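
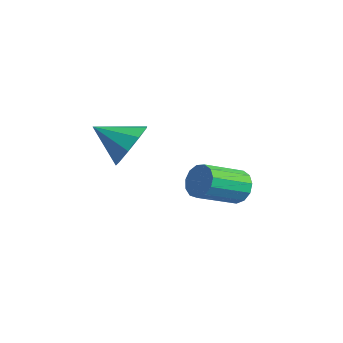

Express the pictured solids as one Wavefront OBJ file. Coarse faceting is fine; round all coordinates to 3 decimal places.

v 2.773 2.843 -1.365
v 3.038 3.166 -0.742
v 3.372 1.56 -0.052
v 3.107 1.237 -0.675
v 2.624 3.107 -0.679
v 2.959 1.501 0.011
v 2.258 2.964 -0.833
v 2.592 1.358 -0.143
v 2.055 2.783 -1.157
v 2.389 1.177 -0.467
v 2.08 2.621 -1.546
v 2.414 1.015 -0.856
v 2.325 2.529 -1.878
v 2.659 0.923 -1.188
v 2.712 2.537 -2.047
v 3.046 0.931 -1.357
v 3.119 2.643 -2
v 3.453 1.036 -1.31
v 3.415 2.811 -1.751
v 3.75 1.205 -1.061
v 3.508 2.99 -1.379
v 3.843 1.384 -0.689
v 3.367 3.122 -1.003
v 3.702 1.516 -0.313
v 3.687 -1.394 1.63
v 4.573 -1.832 1.784
v 2.993 -2.526 2.41
v 4.436 -1.397 2.293
v 3.948 -0.96 2.493
v 3.339 -0.727 2.289
v 2.892 -0.806 1.776
v 2.818 -1.16 1.196
v 3.15 -1.623 0.819
v 3.734 -1.98 0.821
v 4.296 -2.062 1.202
f 2 1 5
f 2 5 3
f 3 5 6
f 3 6 4
f 5 1 7
f 5 7 6
f 6 7 8
f 6 8 4
f 7 1 9
f 7 9 8
f 8 9 10
f 8 10 4
f 9 1 11
f 9 11 10
f 10 11 12
f 10 12 4
f 11 1 13
f 11 13 12
f 12 13 14
f 12 14 4
f 13 1 15
f 13 15 14
f 14 15 16
f 14 16 4
f 15 1 17
f 15 17 16
f 16 17 18
f 16 18 4
f 17 1 19
f 17 19 18
f 18 19 20
f 18 20 4
f 19 1 21
f 19 21 20
f 20 21 22
f 20 22 4
f 21 1 23
f 21 23 22
f 22 23 24
f 22 24 4
f 23 1 2
f 23 2 24
f 24 2 3
f 24 3 4
f 26 25 28
f 26 28 27
f 28 25 29
f 28 29 27
f 29 25 30
f 29 30 27
f 30 25 31
f 30 31 27
f 31 25 32
f 31 32 27
f 32 25 33
f 32 33 27
f 33 25 34
f 33 34 27
f 34 25 35
f 34 35 27
f 35 25 26
f 35 26 27



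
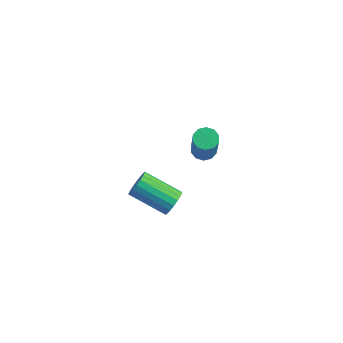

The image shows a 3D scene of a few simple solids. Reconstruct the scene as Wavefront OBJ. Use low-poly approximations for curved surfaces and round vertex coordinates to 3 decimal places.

v 1.874 2.202 -2.301
v 2.176 2.073 -1.763
v 0.607 1.588 -1.001
v 0.306 1.718 -1.539
v 2.107 2.343 -1.733
v 0.539 1.858 -0.971
v 1.992 2.585 -1.815
v 0.424 2.1 -1.053
v 1.854 2.752 -1.993
v 0.286 2.267 -1.231
v 1.72 2.809 -2.233
v 0.151 2.325 -1.47
v 1.616 2.747 -2.486
v 0.048 2.262 -1.723
v 1.564 2.576 -2.702
v -0.005 2.092 -1.94
v 1.573 2.332 -2.839
v 0.004 1.847 -2.077
v 1.641 2.062 -2.869
v 0.073 1.577 -2.107
v 1.756 1.82 -2.787
v 0.188 1.335 -2.025
v 1.894 1.653 -2.609
v 0.326 1.168 -1.847
v 2.029 1.595 -2.37
v 0.46 1.111 -1.607
v 2.132 1.658 -2.117
v 0.564 1.173 -1.354
v 2.185 1.828 -1.9
v 0.616 1.344 -1.138
v 3.062 2.63 1.972
v 3.536 2.517 1.764
v 4.113 1.897 3.421
v 3.638 2.01 3.628
v 3.546 2.824 1.876
v 4.122 2.205 3.533
v 3.37 3.058 2.025
v 3.946 2.438 3.681
v 3.077 3.128 2.153
v 3.653 2.508 3.809
v 2.778 3.007 2.212
v 3.354 2.388 3.868
v 2.587 2.743 2.179
v 3.164 2.123 3.836
v 2.578 2.435 2.067
v 3.154 1.816 3.724
v 2.754 2.202 1.919
v 3.33 1.582 3.575
v 3.047 2.132 1.791
v 3.623 1.512 3.447
v 3.346 2.252 1.732
v 3.922 1.633 3.388
f 2 1 5
f 2 5 3
f 3 5 6
f 3 6 4
f 5 1 7
f 5 7 6
f 6 7 8
f 6 8 4
f 7 1 9
f 7 9 8
f 8 9 10
f 8 10 4
f 9 1 11
f 9 11 10
f 10 11 12
f 10 12 4
f 11 1 13
f 11 13 12
f 12 13 14
f 12 14 4
f 13 1 15
f 13 15 14
f 14 15 16
f 14 16 4
f 15 1 17
f 15 17 16
f 16 17 18
f 16 18 4
f 17 1 19
f 17 19 18
f 18 19 20
f 18 20 4
f 19 1 21
f 19 21 20
f 20 21 22
f 20 22 4
f 21 1 23
f 21 23 22
f 22 23 24
f 22 24 4
f 23 1 25
f 23 25 24
f 24 25 26
f 24 26 4
f 25 1 27
f 25 27 26
f 26 27 28
f 26 28 4
f 27 1 29
f 27 29 28
f 28 29 30
f 28 30 4
f 29 1 2
f 29 2 30
f 30 2 3
f 30 3 4
f 32 31 35
f 32 35 33
f 33 35 36
f 33 36 34
f 35 31 37
f 35 37 36
f 36 37 38
f 36 38 34
f 37 31 39
f 37 39 38
f 38 39 40
f 38 40 34
f 39 31 41
f 39 41 40
f 40 41 42
f 40 42 34
f 41 31 43
f 41 43 42
f 42 43 44
f 42 44 34
f 43 31 45
f 43 45 44
f 44 45 46
f 44 46 34
f 45 31 47
f 45 47 46
f 46 47 48
f 46 48 34
f 47 31 49
f 47 49 48
f 48 49 50
f 48 50 34
f 49 31 51
f 49 51 50
f 50 51 52
f 50 52 34
f 51 31 32
f 51 32 52
f 52 32 33
f 52 33 34



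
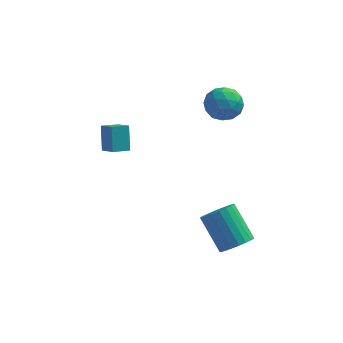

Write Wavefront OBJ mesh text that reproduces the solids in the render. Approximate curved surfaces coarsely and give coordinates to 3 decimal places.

v 0.829 4.089 4.051
v 1.686 4.584 4.185
v 1.594 3.016 3.115
v 2.451 3.511 3.249
v 2.037 3.016 4.011
v 1.564 3.679 4.589
v 1.716 3.921 2.711
v 1.243 4.584 3.289
v 2.234 4.48 3.356
v 2.433 3.921 4.16
v 0.847 3.679 3.14
v 1.046 3.12 3.944
v 1.19 4.43 4.2
v 2.09 3.17 3.1
v 1.846 2.878 3.548
v 2.35 3.169 3.626
v 1.118 3.898 4.438
v 1.622 4.19 4.516
v 1.829 3.268 4.414
v 1.658 3.41 2.784
v 2.162 3.702 2.862
v 0.93 4.431 3.674
v 1.434 4.722 3.752
v 1.451 4.332 2.886
v 2.016 4.661 3.792
v 2.466 4.03 3.242
v 2.034 4.271 2.925
v 1.756 4.661 3.265
v 2.133 4.332 4.264
v 2.583 3.701 3.714
v 2.339 3.41 4.162
v 2.061 3.8 4.502
v 2.455 4.271 3.777
v 0.697 3.899 3.586
v 1.147 3.268 3.036
v 1.219 3.8 2.798
v 0.941 4.19 3.138
v 0.814 3.57 4.058
v 1.264 2.939 3.508
v 1.524 2.939 4.035
v 1.246 3.329 4.375
v 0.825 3.329 3.523
v -3.941 2.631 0.798
v -4.069 3.421 1.935
v -3.188 3.085 0.567
v -3.316 3.875 1.704
v -3.344 1.925 1.356
v -3.472 2.715 2.493
v -2.591 2.379 1.125
v -2.719 3.169 2.262
v 2.685 -2.209 -1.178
v 3.101 -2.626 -0.551
v 2.131 -1.528 0.824
v 1.715 -1.111 0.198
v 3.32 -2.352 -0.616
v 2.35 -1.253 0.76
v 3.43 -2.052 -0.778
v 2.46 -0.954 0.598
v 3.411 -1.78 -1.009
v 2.441 -0.681 0.367
v 3.266 -1.582 -1.269
v 2.296 -0.483 0.107
v 3.021 -1.492 -1.514
v 2.051 -0.394 -0.138
v 2.718 -1.527 -1.7
v 1.748 -0.428 -0.324
v 2.409 -1.679 -1.796
v 1.439 -0.581 -0.42
v 2.148 -1.923 -1.785
v 1.178 -0.825 -0.409
v 1.979 -2.217 -1.669
v 1.009 -1.118 -0.294
v 1.933 -2.509 -1.469
v 0.963 -1.411 -0.093
v 2.017 -2.749 -1.218
v 1.047 -1.651 0.158
v 2.216 -2.896 -0.96
v 1.246 -1.798 0.416
v 2.497 -2.925 -0.739
v 1.527 -1.826 0.636
v 2.81 -2.829 -0.595
v 1.84 -1.731 0.781
f 1 38 17
f 38 12 41
f 17 41 6
f 38 41 17
f 1 17 13
f 17 6 18
f 13 18 2
f 17 18 13
f 1 13 22
f 13 2 23
f 22 23 8
f 13 23 22
f 1 22 34
f 22 8 37
f 34 37 11
f 22 37 34
f 1 34 38
f 34 11 42
f 38 42 12
f 34 42 38
f 2 18 29
f 18 6 32
f 29 32 10
f 18 32 29
f 6 41 19
f 41 12 40
f 19 40 5
f 41 40 19
f 12 42 39
f 42 11 35
f 39 35 3
f 42 35 39
f 11 37 36
f 37 8 24
f 36 24 7
f 37 24 36
f 8 23 28
f 23 2 25
f 28 25 9
f 23 25 28
f 4 30 16
f 30 10 31
f 16 31 5
f 30 31 16
f 4 16 14
f 16 5 15
f 14 15 3
f 16 15 14
f 4 14 21
f 14 3 20
f 21 20 7
f 14 20 21
f 4 21 26
f 21 7 27
f 26 27 9
f 21 27 26
f 4 26 30
f 26 9 33
f 30 33 10
f 26 33 30
f 5 31 19
f 31 10 32
f 19 32 6
f 31 32 19
f 3 15 39
f 15 5 40
f 39 40 12
f 15 40 39
f 7 20 36
f 20 3 35
f 36 35 11
f 20 35 36
f 9 27 28
f 27 7 24
f 28 24 8
f 27 24 28
f 10 33 29
f 33 9 25
f 29 25 2
f 33 25 29
f 44 46 43
f 47 44 43
f 43 46 45
f 45 47 43
f 44 50 46
f 48 44 47
f 48 50 44
f 46 50 45
f 49 47 45
f 45 50 49
f 49 48 47
f 50 48 49
f 52 51 55
f 52 55 53
f 53 55 56
f 53 56 54
f 55 51 57
f 55 57 56
f 56 57 58
f 56 58 54
f 57 51 59
f 57 59 58
f 58 59 60
f 58 60 54
f 59 51 61
f 59 61 60
f 60 61 62
f 60 62 54
f 61 51 63
f 61 63 62
f 62 63 64
f 62 64 54
f 63 51 65
f 63 65 64
f 64 65 66
f 64 66 54
f 65 51 67
f 65 67 66
f 66 67 68
f 66 68 54
f 67 51 69
f 67 69 68
f 68 69 70
f 68 70 54
f 69 51 71
f 69 71 70
f 70 71 72
f 70 72 54
f 71 51 73
f 71 73 72
f 72 73 74
f 72 74 54
f 73 51 75
f 73 75 74
f 74 75 76
f 74 76 54
f 75 51 77
f 75 77 76
f 76 77 78
f 76 78 54
f 77 51 79
f 77 79 78
f 78 79 80
f 78 80 54
f 79 51 81
f 79 81 80
f 80 81 82
f 80 82 54
f 81 51 52
f 81 52 82
f 82 52 53
f 82 53 54



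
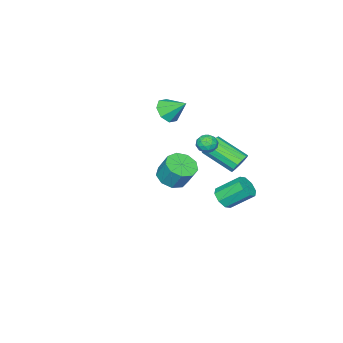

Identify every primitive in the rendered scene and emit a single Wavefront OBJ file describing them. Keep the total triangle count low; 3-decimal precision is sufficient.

v -1.523 3.81 0.227
v -1.166 3.546 -0.377
v -0.84 1.686 0.629
v -1.197 1.95 1.233
v -0.871 3.729 -0.135
v -0.546 1.868 0.871
v -0.784 3.937 0.222
v -0.458 2.076 1.228
v -0.931 4.105 0.581
v -0.605 2.244 1.586
v -1.266 4.18 0.827
v -0.94 2.319 1.833
v -1.682 4.137 0.883
v -1.357 2.276 1.889
v -2.049 3.991 0.731
v -1.723 2.13 1.737
v -2.248 3.787 0.419
v -1.922 1.926 1.424
v -2.217 3.591 0.046
v -1.891 1.73 1.051
v -1.965 3.464 -0.27
v -1.64 1.604 0.736
v -1.574 3.448 -0.427
v -1.248 1.587 0.578
v -2.366 2.019 -3.882
v -1.843 1.795 -3.306
v -2.591 2.997 -2.161
v -3.114 3.221 -2.738
v -1.628 2.261 -3.654
v -2.375 3.463 -2.509
v -1.845 2.585 -4.136
v -2.592 3.787 -2.991
v -2.368 2.577 -4.469
v -3.115 3.779 -3.325
v -2.889 2.243 -4.459
v -3.637 3.445 -3.314
v -3.105 1.777 -4.111
v -3.852 2.979 -2.966
v -2.888 1.453 -3.629
v -3.635 2.655 -2.484
v -2.365 1.461 -3.295
v -3.112 2.663 -2.151
v -0.05 3.25 2.78
v 0.608 3.12 2.837
v -0.108 2.58 1.923
v 0.55 2.45 1.98
v 0.121 2.227 2.448
v 0.157 2.641 2.978
v 0.343 3.059 1.782
v 0.379 3.473 2.312
v 0.851 3.002 2.22
v 0.713 2.488 2.632
v -0.213 3.212 2.128
v -0.351 2.698 2.54
v 0.284 3.244 2.883
v 0.216 2.456 1.877
v -0.036 2.325 2.152
v 0.35 2.249 2.185
v 0.019 2.962 2.966
v 0.406 2.886 3
v 0.119 2.361 2.771
v 0.094 2.814 1.76
v 0.481 2.738 1.794
v 0.15 3.451 2.575
v 0.536 3.375 2.608
v 0.381 3.339 1.989
v 0.814 3.098 2.555
v 0.779 2.704 2.051
v 0.658 3.062 1.935
v 0.679 3.306 2.246
v 0.733 2.796 2.797
v 0.699 2.402 2.293
v 0.447 2.271 2.568
v 0.468 2.514 2.879
v 0.876 2.726 2.434
v -0.199 3.298 2.467
v -0.233 2.904 1.963
v 0.032 3.186 1.881
v 0.053 3.429 2.192
v -0.279 2.996 2.709
v -0.314 2.602 2.205
v -0.179 2.394 2.514
v -0.158 2.638 2.825
v -0.376 2.974 2.326
v 3.959 3.38 1.818
v 4.908 3.403 1.773
v 4.95 4.102 2.996
v 4.001 4.08 3.042
v 4.658 3.928 1.481
v 4.7 4.627 2.705
v 4.082 4.196 1.348
v 4.124 4.896 2.571
v 3.448 4.083 1.434
v 3.49 4.782 2.658
v 3.053 3.641 1.7
v 3.095 4.34 2.924
v 3.082 3.077 2.022
v 3.124 3.776 3.245
v 3.521 2.655 2.248
v 3.563 3.354 3.471
v 4.165 2.572 2.273
v 4.207 3.272 3.497
v 4.713 2.868 2.085
v 4.755 3.567 3.309
v -3.658 -3.15 0.976
v -2.905 -3.402 1.479
v -3.902 -1.95 1.944
v -2.742 -2.942 0.95
v -3.115 -2.604 0.437
v -3.807 -2.586 0.239
v -4.411 -2.898 0.474
v -4.575 -3.357 1.003
v -4.201 -3.695 1.516
v -3.509 -3.714 1.713
f 2 1 5
f 2 5 3
f 3 5 6
f 3 6 4
f 5 1 7
f 5 7 6
f 6 7 8
f 6 8 4
f 7 1 9
f 7 9 8
f 8 9 10
f 8 10 4
f 9 1 11
f 9 11 10
f 10 11 12
f 10 12 4
f 11 1 13
f 11 13 12
f 12 13 14
f 12 14 4
f 13 1 15
f 13 15 14
f 14 15 16
f 14 16 4
f 15 1 17
f 15 17 16
f 16 17 18
f 16 18 4
f 17 1 19
f 17 19 18
f 18 19 20
f 18 20 4
f 19 1 21
f 19 21 20
f 20 21 22
f 20 22 4
f 21 1 23
f 21 23 22
f 22 23 24
f 22 24 4
f 23 1 2
f 23 2 24
f 24 2 3
f 24 3 4
f 26 25 29
f 26 29 27
f 27 29 30
f 27 30 28
f 29 25 31
f 29 31 30
f 30 31 32
f 30 32 28
f 31 25 33
f 31 33 32
f 32 33 34
f 32 34 28
f 33 25 35
f 33 35 34
f 34 35 36
f 34 36 28
f 35 25 37
f 35 37 36
f 36 37 38
f 36 38 28
f 37 25 39
f 37 39 38
f 38 39 40
f 38 40 28
f 39 25 41
f 39 41 40
f 40 41 42
f 40 42 28
f 41 25 26
f 41 26 42
f 42 26 27
f 42 27 28
f 43 80 59
f 80 54 83
f 59 83 48
f 80 83 59
f 43 59 55
f 59 48 60
f 55 60 44
f 59 60 55
f 43 55 64
f 55 44 65
f 64 65 50
f 55 65 64
f 43 64 76
f 64 50 79
f 76 79 53
f 64 79 76
f 43 76 80
f 76 53 84
f 80 84 54
f 76 84 80
f 44 60 71
f 60 48 74
f 71 74 52
f 60 74 71
f 48 83 61
f 83 54 82
f 61 82 47
f 83 82 61
f 54 84 81
f 84 53 77
f 81 77 45
f 84 77 81
f 53 79 78
f 79 50 66
f 78 66 49
f 79 66 78
f 50 65 70
f 65 44 67
f 70 67 51
f 65 67 70
f 46 72 58
f 72 52 73
f 58 73 47
f 72 73 58
f 46 58 56
f 58 47 57
f 56 57 45
f 58 57 56
f 46 56 63
f 56 45 62
f 63 62 49
f 56 62 63
f 46 63 68
f 63 49 69
f 68 69 51
f 63 69 68
f 46 68 72
f 68 51 75
f 72 75 52
f 68 75 72
f 47 73 61
f 73 52 74
f 61 74 48
f 73 74 61
f 45 57 81
f 57 47 82
f 81 82 54
f 57 82 81
f 49 62 78
f 62 45 77
f 78 77 53
f 62 77 78
f 51 69 70
f 69 49 66
f 70 66 50
f 69 66 70
f 52 75 71
f 75 51 67
f 71 67 44
f 75 67 71
f 86 85 89
f 86 89 87
f 87 89 90
f 87 90 88
f 89 85 91
f 89 91 90
f 90 91 92
f 90 92 88
f 91 85 93
f 91 93 92
f 92 93 94
f 92 94 88
f 93 85 95
f 93 95 94
f 94 95 96
f 94 96 88
f 95 85 97
f 95 97 96
f 96 97 98
f 96 98 88
f 97 85 99
f 97 99 98
f 98 99 100
f 98 100 88
f 99 85 101
f 99 101 100
f 100 101 102
f 100 102 88
f 101 85 103
f 101 103 102
f 102 103 104
f 102 104 88
f 103 85 86
f 103 86 104
f 104 86 87
f 104 87 88
f 106 105 108
f 106 108 107
f 108 105 109
f 108 109 107
f 109 105 110
f 109 110 107
f 110 105 111
f 110 111 107
f 111 105 112
f 111 112 107
f 112 105 113
f 112 113 107
f 113 105 114
f 113 114 107
f 114 105 106
f 114 106 107



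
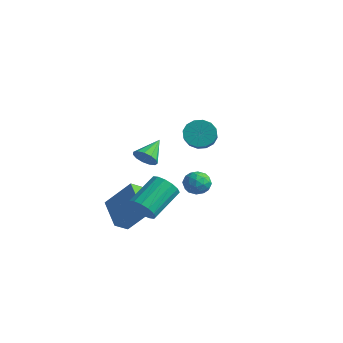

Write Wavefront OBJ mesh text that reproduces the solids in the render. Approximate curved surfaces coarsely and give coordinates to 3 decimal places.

v -1.935 -2.119 1.106
v -1.657 -2.44 1.736
v -2.225 -0.781 1.914
v -1.326 -2.25 1.541
v -1.189 -2.019 1.208
v -1.288 -1.82 0.842
v -1.593 -1.715 0.56
v -2.007 -1.739 0.451
v -2.398 -1.884 0.55
v -2.642 -2.103 0.826
v -2.661 -2.327 1.19
v -2.451 -2.485 1.528
v -2.076 -2.527 1.731
v -4.509 -1.804 -3.803
v -4.663 -2.628 -3.24
v -3.357 -0.911 -2.182
v -3.512 -1.734 -1.618
v -2.788 -2.646 -4.562
v -2.943 -3.469 -3.998
v -1.637 -1.752 -2.94
v -1.791 -2.576 -2.377
v -0.38 -3.838 -1.552
v 0.443 -3.599 -1.858
v 0.303 -1.724 -0.775
v -0.52 -1.962 -0.468
v 0.14 -3.436 -2.181
v 0.001 -1.56 -1.097
v -0.302 -3.38 -2.334
v -0.441 -1.505 -1.251
v -0.765 -3.447 -2.278
v -0.904 -1.571 -1.195
v -1.124 -3.618 -2.027
v -1.264 -1.743 -0.944
v -1.285 -3.849 -1.649
v -1.424 -1.973 -0.566
v -1.203 -4.076 -1.245
v -1.343 -2.201 -0.162
v -0.901 -4.24 -0.923
v -1.04 -2.364 0.161
v -0.459 -4.295 -0.769
v -0.598 -2.42 0.314
v 0.004 -4.229 -0.825
v -0.135 -2.353 0.258
v 0.364 -4.057 -1.076
v 0.224 -2.182 0.007
v 0.524 -3.827 -1.454
v 0.385 -1.951 -0.371
v -3.557 3.478 -3.277
v -2.989 3.501 -2.614
v -3.051 2.219 -3.666
v -2.483 2.242 -3.003
v -3.337 2.152 -2.844
v -3.649 2.931 -2.603
v -2.391 2.789 -3.677
v -2.703 3.568 -3.436
v -2.269 3.076 -2.861
v -2.853 2.682 -2.347
v -3.187 3.038 -3.933
v -3.771 2.644 -3.419
v -3.317 3.6 -2.911
v -2.723 2.12 -3.369
v -3.224 2.067 -3.275
v -2.891 2.081 -2.886
v -3.705 3.265 -2.905
v -3.372 3.279 -2.516
v -3.576 2.486 -2.651
v -2.668 2.441 -3.764
v -2.335 2.455 -3.375
v -3.149 3.639 -3.394
v -2.816 3.653 -3.005
v -2.464 3.234 -3.629
v -2.56 3.364 -2.667
v -2.263 2.623 -2.896
v -2.208 2.945 -3.292
v -2.392 3.403 -3.15
v -2.904 3.132 -2.365
v -2.606 2.392 -2.593
v -3.108 2.339 -2.5
v -3.292 2.797 -2.358
v -2.48 2.882 -2.51
v -3.434 3.328 -3.687
v -3.136 2.588 -3.915
v -2.748 2.923 -3.922
v -2.932 3.381 -3.78
v -3.777 3.097 -3.384
v -3.48 2.356 -3.613
v -3.648 2.317 -3.13
v -3.832 2.775 -2.988
v -3.56 2.838 -3.77
v 0.101 0.009 2.838
v 0.802 0.577 2.714
v 1.799 -0.462 3.599
v 1.099 -1.029 3.722
v 0.597 0.721 3.113
v 1.595 -0.318 3.998
v 0.26 0.674 3.439
v 1.257 -0.365 4.324
v -0.12 0.449 3.603
v 0.877 -0.59 4.488
v -0.441 0.106 3.562
v 0.557 -0.932 4.447
v -0.616 -0.263 3.327
v 0.381 -1.301 4.212
v -0.599 -0.558 2.961
v 0.398 -1.597 3.846
v -0.395 -0.702 2.562
v 0.603 -1.741 3.447
v -0.057 -0.655 2.236
v 0.94 -1.694 3.121
v 0.323 -0.43 2.072
v 1.32 -1.469 2.957
v 0.643 -0.088 2.113
v 1.641 -1.126 2.998
v 0.819 0.281 2.348
v 1.816 -0.757 3.233
f 2 1 4
f 2 4 3
f 4 1 5
f 4 5 3
f 5 1 6
f 5 6 3
f 6 1 7
f 6 7 3
f 7 1 8
f 7 8 3
f 8 1 9
f 8 9 3
f 9 1 10
f 9 10 3
f 10 1 11
f 10 11 3
f 11 1 12
f 11 12 3
f 12 1 13
f 12 13 3
f 13 1 2
f 13 2 3
f 15 17 14
f 18 15 14
f 14 17 16
f 16 18 14
f 15 21 17
f 19 15 18
f 19 21 15
f 17 21 16
f 20 18 16
f 16 21 20
f 20 19 18
f 21 19 20
f 23 22 26
f 23 26 24
f 24 26 27
f 24 27 25
f 26 22 28
f 26 28 27
f 27 28 29
f 27 29 25
f 28 22 30
f 28 30 29
f 29 30 31
f 29 31 25
f 30 22 32
f 30 32 31
f 31 32 33
f 31 33 25
f 32 22 34
f 32 34 33
f 33 34 35
f 33 35 25
f 34 22 36
f 34 36 35
f 35 36 37
f 35 37 25
f 36 22 38
f 36 38 37
f 37 38 39
f 37 39 25
f 38 22 40
f 38 40 39
f 39 40 41
f 39 41 25
f 40 22 42
f 40 42 41
f 41 42 43
f 41 43 25
f 42 22 44
f 42 44 43
f 43 44 45
f 43 45 25
f 44 22 46
f 44 46 45
f 45 46 47
f 45 47 25
f 46 22 23
f 46 23 47
f 47 23 24
f 47 24 25
f 48 85 64
f 85 59 88
f 64 88 53
f 85 88 64
f 48 64 60
f 64 53 65
f 60 65 49
f 64 65 60
f 48 60 69
f 60 49 70
f 69 70 55
f 60 70 69
f 48 69 81
f 69 55 84
f 81 84 58
f 69 84 81
f 48 81 85
f 81 58 89
f 85 89 59
f 81 89 85
f 49 65 76
f 65 53 79
f 76 79 57
f 65 79 76
f 53 88 66
f 88 59 87
f 66 87 52
f 88 87 66
f 59 89 86
f 89 58 82
f 86 82 50
f 89 82 86
f 58 84 83
f 84 55 71
f 83 71 54
f 84 71 83
f 55 70 75
f 70 49 72
f 75 72 56
f 70 72 75
f 51 77 63
f 77 57 78
f 63 78 52
f 77 78 63
f 51 63 61
f 63 52 62
f 61 62 50
f 63 62 61
f 51 61 68
f 61 50 67
f 68 67 54
f 61 67 68
f 51 68 73
f 68 54 74
f 73 74 56
f 68 74 73
f 51 73 77
f 73 56 80
f 77 80 57
f 73 80 77
f 52 78 66
f 78 57 79
f 66 79 53
f 78 79 66
f 50 62 86
f 62 52 87
f 86 87 59
f 62 87 86
f 54 67 83
f 67 50 82
f 83 82 58
f 67 82 83
f 56 74 75
f 74 54 71
f 75 71 55
f 74 71 75
f 57 80 76
f 80 56 72
f 76 72 49
f 80 72 76
f 91 90 94
f 91 94 92
f 92 94 95
f 92 95 93
f 94 90 96
f 94 96 95
f 95 96 97
f 95 97 93
f 96 90 98
f 96 98 97
f 97 98 99
f 97 99 93
f 98 90 100
f 98 100 99
f 99 100 101
f 99 101 93
f 100 90 102
f 100 102 101
f 101 102 103
f 101 103 93
f 102 90 104
f 102 104 103
f 103 104 105
f 103 105 93
f 104 90 106
f 104 106 105
f 105 106 107
f 105 107 93
f 106 90 108
f 106 108 107
f 107 108 109
f 107 109 93
f 108 90 110
f 108 110 109
f 109 110 111
f 109 111 93
f 110 90 112
f 110 112 111
f 111 112 113
f 111 113 93
f 112 90 114
f 112 114 113
f 113 114 115
f 113 115 93
f 114 90 91
f 114 91 115
f 115 91 92
f 115 92 93



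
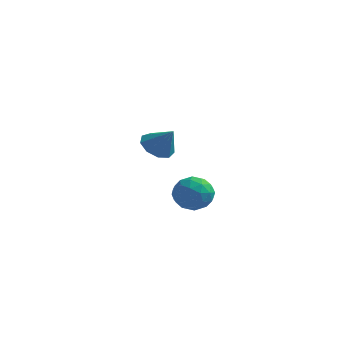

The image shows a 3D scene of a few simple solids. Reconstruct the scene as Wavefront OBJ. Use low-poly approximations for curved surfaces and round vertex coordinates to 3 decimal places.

v 2.605 -3.191 0.959
v 3.23 -2.958 1.471
v 3.03 -4.482 1.029
v 3.655 -4.249 1.541
v 2.859 -4.222 1.81
v 2.596 -3.425 1.767
v 3.664 -4.015 0.733
v 3.401 -3.218 0.69
v 3.884 -3.467 1.332
v 3.386 -3.595 1.997
v 2.874 -3.845 0.503
v 2.376 -3.973 1.168
v 2.88 -2.961 1.209
v 3.38 -4.479 1.291
v 2.912 -4.463 1.449
v 3.279 -4.326 1.75
v 2.507 -3.236 1.383
v 2.874 -3.098 1.684
v 2.656 -3.842 1.883
v 3.386 -4.342 0.816
v 3.753 -4.204 1.117
v 2.981 -3.114 0.75
v 3.348 -2.977 1.051
v 3.604 -3.598 0.617
v 3.632 -3.123 1.428
v 3.882 -3.882 1.469
v 3.888 -3.745 0.994
v 3.733 -3.276 0.969
v 3.339 -3.198 1.819
v 3.589 -3.957 1.86
v 3.121 -3.942 2.019
v 2.967 -3.473 1.993
v 3.724 -3.498 1.737
v 2.671 -3.483 0.64
v 2.921 -4.242 0.681
v 3.293 -3.967 0.507
v 3.139 -3.498 0.481
v 2.378 -3.558 1.031
v 2.628 -4.317 1.072
v 2.527 -4.164 1.531
v 2.372 -3.695 1.506
v 2.536 -3.942 0.763
v -0.788 1.167 1.428
v -0.194 1.017 0.914
v 0.008 1.013 2.392
v -0.218 1.553 1.02
v -0.509 1.909 1.317
v -0.93 1.918 1.666
v -1.285 1.575 1.903
v -1.407 1.042 1.918
v -1.239 0.567 1.704
v -0.86 0.373 1.36
v -0.447 0.551 1.048
f 1 38 17
f 38 12 41
f 17 41 6
f 38 41 17
f 1 17 13
f 17 6 18
f 13 18 2
f 17 18 13
f 1 13 22
f 13 2 23
f 22 23 8
f 13 23 22
f 1 22 34
f 22 8 37
f 34 37 11
f 22 37 34
f 1 34 38
f 34 11 42
f 38 42 12
f 34 42 38
f 2 18 29
f 18 6 32
f 29 32 10
f 18 32 29
f 6 41 19
f 41 12 40
f 19 40 5
f 41 40 19
f 12 42 39
f 42 11 35
f 39 35 3
f 42 35 39
f 11 37 36
f 37 8 24
f 36 24 7
f 37 24 36
f 8 23 28
f 23 2 25
f 28 25 9
f 23 25 28
f 4 30 16
f 30 10 31
f 16 31 5
f 30 31 16
f 4 16 14
f 16 5 15
f 14 15 3
f 16 15 14
f 4 14 21
f 14 3 20
f 21 20 7
f 14 20 21
f 4 21 26
f 21 7 27
f 26 27 9
f 21 27 26
f 4 26 30
f 26 9 33
f 30 33 10
f 26 33 30
f 5 31 19
f 31 10 32
f 19 32 6
f 31 32 19
f 3 15 39
f 15 5 40
f 39 40 12
f 15 40 39
f 7 20 36
f 20 3 35
f 36 35 11
f 20 35 36
f 9 27 28
f 27 7 24
f 28 24 8
f 27 24 28
f 10 33 29
f 33 9 25
f 29 25 2
f 33 25 29
f 44 43 46
f 44 46 45
f 46 43 47
f 46 47 45
f 47 43 48
f 47 48 45
f 48 43 49
f 48 49 45
f 49 43 50
f 49 50 45
f 50 43 51
f 50 51 45
f 51 43 52
f 51 52 45
f 52 43 53
f 52 53 45
f 53 43 44
f 53 44 45



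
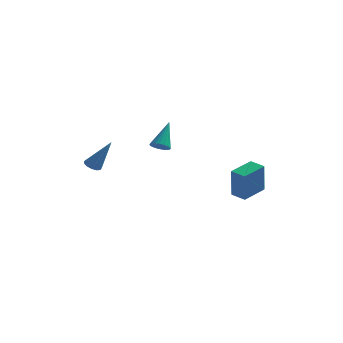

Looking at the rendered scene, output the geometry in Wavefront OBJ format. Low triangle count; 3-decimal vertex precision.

v 3.568 2.532 -2.958
v 3.634 1.987 -0.942
v 2.703 3.01 -2.8
v 2.77 2.464 -0.784
v 4.43 3.976 -2.596
v 4.497 3.43 -0.58
v 3.566 4.453 -2.438
v 3.632 3.908 -0.422
v -4.506 -0.531 0.154
v -4.038 -0.651 -0.13
v -3.394 -0.609 2.026
v -4.052 -0.336 -0.109
v -4.209 -0.084 -0.004
v -4.461 0.027 0.15
v -4.728 -0.04 0.305
v -4.924 -0.263 0.413
v -4.987 -0.571 0.438
v -4.898 -0.866 0.372
v -4.685 -1.055 0.238
v -4.415 -1.078 0.076
v -4.174 -0.927 -0.061
v -1.526 3.144 0.592
v -0.997 2.84 0.747
v -1.274 4.376 2.148
v -0.907 3.026 0.586
v -0.925 3.232 0.425
v -1.046 3.423 0.294
v -1.251 3.566 0.214
v -1.503 3.636 0.199
v -1.759 3.621 0.252
v -1.974 3.524 0.364
v -2.113 3.361 0.516
v -2.149 3.16 0.68
v -2.078 2.957 0.83
v -1.912 2.786 0.938
v -1.678 2.677 0.986
v -1.419 2.649 0.967
v -1.178 2.707 0.882
f 2 4 1
f 5 2 1
f 1 4 3
f 3 5 1
f 2 8 4
f 6 2 5
f 6 8 2
f 4 8 3
f 7 5 3
f 3 8 7
f 7 6 5
f 8 6 7
f 10 9 12
f 10 12 11
f 12 9 13
f 12 13 11
f 13 9 14
f 13 14 11
f 14 9 15
f 14 15 11
f 15 9 16
f 15 16 11
f 16 9 17
f 16 17 11
f 17 9 18
f 17 18 11
f 18 9 19
f 18 19 11
f 19 9 20
f 19 20 11
f 20 9 21
f 20 21 11
f 21 9 10
f 21 10 11
f 23 22 25
f 23 25 24
f 25 22 26
f 25 26 24
f 26 22 27
f 26 27 24
f 27 22 28
f 27 28 24
f 28 22 29
f 28 29 24
f 29 22 30
f 29 30 24
f 30 22 31
f 30 31 24
f 31 22 32
f 31 32 24
f 32 22 33
f 32 33 24
f 33 22 34
f 33 34 24
f 34 22 35
f 34 35 24
f 35 22 36
f 35 36 24
f 36 22 37
f 36 37 24
f 37 22 38
f 37 38 24
f 38 22 23
f 38 23 24



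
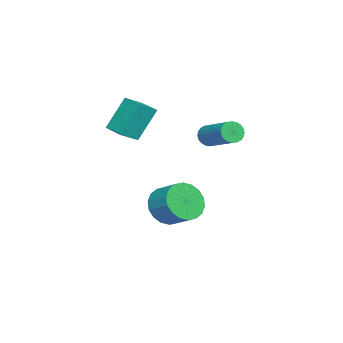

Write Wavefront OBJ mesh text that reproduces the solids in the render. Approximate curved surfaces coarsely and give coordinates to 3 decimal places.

v 2.848 2.266 1.286
v 3.232 2.18 0.86
v 4.376 3.489 1.628
v 3.992 3.574 2.054
v 3.104 2.345 0.771
v 4.248 3.653 1.54
v 2.937 2.497 0.761
v 4.081 3.805 1.53
v 2.756 2.614 0.831
v 3.9 3.922 1.599
v 2.589 2.678 0.97
v 3.733 3.986 1.738
v 2.462 2.679 1.157
v 3.606 3.987 1.925
v 2.394 2.618 1.363
v 3.537 3.926 2.132
v 2.394 2.503 1.558
v 3.538 3.811 2.327
v 2.464 2.351 1.712
v 3.608 3.66 2.48
v 2.592 2.187 1.8
v 3.736 3.495 2.569
v 2.759 2.035 1.81
v 3.903 3.343 2.579
v 2.94 1.918 1.741
v 4.084 3.226 2.509
v 3.107 1.854 1.602
v 4.251 3.162 2.37
v 3.234 1.853 1.415
v 4.378 3.161 2.183
v 3.303 1.914 1.208
v 4.446 3.222 1.977
v 3.302 2.029 1.013
v 4.446 3.337 1.782
v 2.029 -1.832 0.732
v 1.38 -1.161 2.353
v 2.692 -0.948 0.632
v 2.044 -0.277 2.253
v 2.816 -2.363 1.267
v 2.168 -1.692 2.888
v 3.48 -1.479 1.167
v 2.831 -0.808 2.788
v 2.278 0.23 -3.396
v 2.931 -0.452 -2.915
v 3.496 0.548 -2.263
v 2.842 1.23 -2.744
v 3.171 -0.334 -3.304
v 3.735 0.666 -2.652
v 3.233 -0.104 -3.711
v 3.798 0.896 -3.059
v 3.107 0.192 -4.055
v 3.671 1.192 -3.404
v 2.816 0.496 -4.27
v 3.38 1.495 -3.618
v 2.418 0.747 -4.311
v 2.983 1.746 -3.659
v 1.993 0.895 -4.17
v 2.558 1.895 -3.519
v 1.624 0.912 -3.877
v 2.189 1.912 -3.225
v 1.385 0.794 -3.488
v 1.949 1.794 -2.836
v 1.322 0.564 -3.081
v 1.887 1.564 -2.429
v 1.449 0.268 -2.736
v 2.013 1.268 -2.085
v 1.74 -0.035 -2.522
v 2.304 0.964 -1.87
v 2.137 -0.286 -2.481
v 2.702 0.713 -1.829
v 2.562 -0.435 -2.621
v 3.127 0.565 -1.97
f 2 1 5
f 2 5 3
f 3 5 6
f 3 6 4
f 5 1 7
f 5 7 6
f 6 7 8
f 6 8 4
f 7 1 9
f 7 9 8
f 8 9 10
f 8 10 4
f 9 1 11
f 9 11 10
f 10 11 12
f 10 12 4
f 11 1 13
f 11 13 12
f 12 13 14
f 12 14 4
f 13 1 15
f 13 15 14
f 14 15 16
f 14 16 4
f 15 1 17
f 15 17 16
f 16 17 18
f 16 18 4
f 17 1 19
f 17 19 18
f 18 19 20
f 18 20 4
f 19 1 21
f 19 21 20
f 20 21 22
f 20 22 4
f 21 1 23
f 21 23 22
f 22 23 24
f 22 24 4
f 23 1 25
f 23 25 24
f 24 25 26
f 24 26 4
f 25 1 27
f 25 27 26
f 26 27 28
f 26 28 4
f 27 1 29
f 27 29 28
f 28 29 30
f 28 30 4
f 29 1 31
f 29 31 30
f 30 31 32
f 30 32 4
f 31 1 33
f 31 33 32
f 32 33 34
f 32 34 4
f 33 1 2
f 33 2 34
f 34 2 3
f 34 3 4
f 36 38 35
f 39 36 35
f 35 38 37
f 37 39 35
f 36 42 38
f 40 36 39
f 40 42 36
f 38 42 37
f 41 39 37
f 37 42 41
f 41 40 39
f 42 40 41
f 44 43 47
f 44 47 45
f 45 47 48
f 45 48 46
f 47 43 49
f 47 49 48
f 48 49 50
f 48 50 46
f 49 43 51
f 49 51 50
f 50 51 52
f 50 52 46
f 51 43 53
f 51 53 52
f 52 53 54
f 52 54 46
f 53 43 55
f 53 55 54
f 54 55 56
f 54 56 46
f 55 43 57
f 55 57 56
f 56 57 58
f 56 58 46
f 57 43 59
f 57 59 58
f 58 59 60
f 58 60 46
f 59 43 61
f 59 61 60
f 60 61 62
f 60 62 46
f 61 43 63
f 61 63 62
f 62 63 64
f 62 64 46
f 63 43 65
f 63 65 64
f 64 65 66
f 64 66 46
f 65 43 67
f 65 67 66
f 66 67 68
f 66 68 46
f 67 43 69
f 67 69 68
f 68 69 70
f 68 70 46
f 69 43 71
f 69 71 70
f 70 71 72
f 70 72 46
f 71 43 44
f 71 44 72
f 72 44 45
f 72 45 46



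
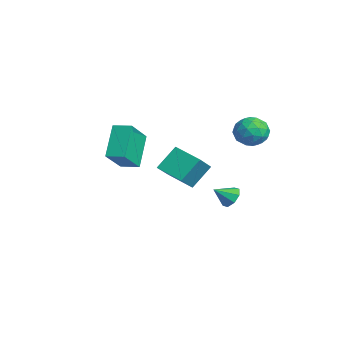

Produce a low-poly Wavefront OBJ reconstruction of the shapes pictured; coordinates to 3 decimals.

v -0.325 4.067 1.551
v 0.507 4.194 2.109
v -0.747 2.786 2.471
v 0.085 2.913 3.029
v -0.663 3.59 3.076
v -0.402 4.382 2.507
v 0.162 2.598 2.073
v 0.423 3.39 1.504
v 0.807 3.287 2.432
v 0.298 3.899 3.051
v -0.538 3.081 1.529
v -1.047 3.693 2.148
v 0.128 4.243 1.749
v -0.368 2.737 2.831
v -0.807 3.135 2.858
v -0.319 3.209 3.186
v -0.406 4.353 1.983
v 0.083 4.428 2.311
v -0.605 4.073 2.879
v -0.323 2.552 2.269
v 0.166 2.627 2.597
v 0.079 3.771 1.394
v 0.567 3.845 1.722
v 0.365 2.907 1.701
v 0.793 3.785 2.267
v 0.545 3.031 2.808
v 0.591 2.846 2.246
v 0.744 3.312 1.912
v 0.494 4.145 2.631
v 0.246 3.391 3.172
v -0.194 3.789 3.199
v -0.04 4.255 2.865
v 0.671 3.611 2.821
v -0.486 3.589 1.408
v -0.734 2.835 1.949
v -0.2 2.725 1.715
v -0.046 3.191 1.381
v -0.785 3.949 1.772
v -1.033 3.195 2.313
v -0.984 3.668 2.668
v -0.831 4.134 2.334
v -0.911 3.369 1.759
v -4.858 0.445 -2.533
v -5.194 1.565 -1.272
v -3.55 1.406 -3.038
v -3.886 2.526 -1.777
v -3.714 -0.506 -1.383
v -4.05 0.614 -0.122
v -2.406 0.455 -1.888
v -2.742 1.575 -0.627
v -3.729 3.614 -4.147
v -3.151 3.894 -3.759
v -3.731 2.626 -3.433
v -3.659 4.052 -3.542
v -4.208 3.953 -3.68
v -4.475 3.656 -4.092
v -4.306 3.335 -4.536
v -3.798 3.177 -4.753
v -3.25 3.275 -4.615
v -2.982 3.572 -4.203
v 0.338 -4.256 1.68
v -0.897 -3.559 3.229
v -0.718 -3.226 0.375
v -1.954 -2.529 1.924
v 0.974 -3.431 1.816
v -0.262 -2.734 3.365
v -0.083 -2.401 0.511
v -1.318 -1.704 2.06
f 1 38 17
f 38 12 41
f 17 41 6
f 38 41 17
f 1 17 13
f 17 6 18
f 13 18 2
f 17 18 13
f 1 13 22
f 13 2 23
f 22 23 8
f 13 23 22
f 1 22 34
f 22 8 37
f 34 37 11
f 22 37 34
f 1 34 38
f 34 11 42
f 38 42 12
f 34 42 38
f 2 18 29
f 18 6 32
f 29 32 10
f 18 32 29
f 6 41 19
f 41 12 40
f 19 40 5
f 41 40 19
f 12 42 39
f 42 11 35
f 39 35 3
f 42 35 39
f 11 37 36
f 37 8 24
f 36 24 7
f 37 24 36
f 8 23 28
f 23 2 25
f 28 25 9
f 23 25 28
f 4 30 16
f 30 10 31
f 16 31 5
f 30 31 16
f 4 16 14
f 16 5 15
f 14 15 3
f 16 15 14
f 4 14 21
f 14 3 20
f 21 20 7
f 14 20 21
f 4 21 26
f 21 7 27
f 26 27 9
f 21 27 26
f 4 26 30
f 26 9 33
f 30 33 10
f 26 33 30
f 5 31 19
f 31 10 32
f 19 32 6
f 31 32 19
f 3 15 39
f 15 5 40
f 39 40 12
f 15 40 39
f 7 20 36
f 20 3 35
f 36 35 11
f 20 35 36
f 9 27 28
f 27 7 24
f 28 24 8
f 27 24 28
f 10 33 29
f 33 9 25
f 29 25 2
f 33 25 29
f 44 46 43
f 47 44 43
f 43 46 45
f 45 47 43
f 44 50 46
f 48 44 47
f 48 50 44
f 46 50 45
f 49 47 45
f 45 50 49
f 49 48 47
f 50 48 49
f 52 51 54
f 52 54 53
f 54 51 55
f 54 55 53
f 55 51 56
f 55 56 53
f 56 51 57
f 56 57 53
f 57 51 58
f 57 58 53
f 58 51 59
f 58 59 53
f 59 51 60
f 59 60 53
f 60 51 52
f 60 52 53
f 62 64 61
f 65 62 61
f 61 64 63
f 63 65 61
f 62 68 64
f 66 62 65
f 66 68 62
f 64 68 63
f 67 65 63
f 63 68 67
f 67 66 65
f 68 66 67



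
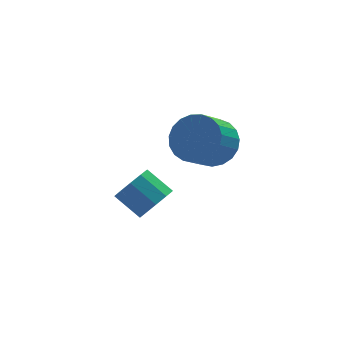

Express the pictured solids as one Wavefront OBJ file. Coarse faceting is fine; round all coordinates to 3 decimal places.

v 0.258 -1.817 -2.931
v 0.845 -1.846 -2.317
v 0.129 -1.052 -1.595
v -0.458 -1.023 -2.209
v 0.965 -1.447 -2.637
v 0.249 -0.653 -1.915
v 0.814 -1.189 -3.07
v 0.098 -0.395 -2.348
v 0.451 -1.171 -3.449
v -0.265 -0.378 -2.727
v 0.014 -1.4 -3.631
v -0.701 -0.606 -2.909
v -0.329 -1.788 -3.545
v -1.045 -0.994 -2.823
v -0.449 -2.187 -3.225
v -1.165 -1.393 -2.503
v -0.298 -2.445 -2.792
v -1.014 -1.651 -2.07
v 0.065 -2.462 -2.413
v -0.651 -1.669 -1.691
v 0.501 -2.234 -2.231
v -0.214 -1.44 -1.509
v 2.096 -2.592 0.579
v 2.488 -2.062 1.357
v 1.636 -2.698 2.22
v 1.244 -3.228 1.441
v 2.172 -1.81 1.229
v 1.319 -2.447 2.092
v 1.842 -1.694 0.99
v 0.989 -2.33 1.852
v 1.556 -1.732 0.679
v 0.703 -2.369 1.541
v 1.364 -1.92 0.35
v 0.511 -2.556 1.213
v 1.298 -2.223 0.061
v 0.445 -2.86 0.924
v 1.37 -2.591 -0.138
v 0.518 -3.227 0.725
v 1.568 -2.958 -0.213
v 0.716 -3.595 0.649
v 1.857 -3.262 -0.152
v 1.005 -3.899 0.711
v 2.188 -3.45 0.036
v 1.335 -4.087 0.899
v 2.503 -3.49 0.317
v 1.65 -4.127 1.18
v 2.747 -3.374 0.644
v 1.894 -4.011 1.507
v 2.879 -3.123 0.96
v 2.026 -3.76 1.823
v 2.875 -2.781 1.209
v 2.023 -3.417 2.072
v 2.737 -2.405 1.35
v 1.885 -3.041 2.213
f 2 1 5
f 2 5 3
f 3 5 6
f 3 6 4
f 5 1 7
f 5 7 6
f 6 7 8
f 6 8 4
f 7 1 9
f 7 9 8
f 8 9 10
f 8 10 4
f 9 1 11
f 9 11 10
f 10 11 12
f 10 12 4
f 11 1 13
f 11 13 12
f 12 13 14
f 12 14 4
f 13 1 15
f 13 15 14
f 14 15 16
f 14 16 4
f 15 1 17
f 15 17 16
f 16 17 18
f 16 18 4
f 17 1 19
f 17 19 18
f 18 19 20
f 18 20 4
f 19 1 21
f 19 21 20
f 20 21 22
f 20 22 4
f 21 1 2
f 21 2 22
f 22 2 3
f 22 3 4
f 24 23 27
f 24 27 25
f 25 27 28
f 25 28 26
f 27 23 29
f 27 29 28
f 28 29 30
f 28 30 26
f 29 23 31
f 29 31 30
f 30 31 32
f 30 32 26
f 31 23 33
f 31 33 32
f 32 33 34
f 32 34 26
f 33 23 35
f 33 35 34
f 34 35 36
f 34 36 26
f 35 23 37
f 35 37 36
f 36 37 38
f 36 38 26
f 37 23 39
f 37 39 38
f 38 39 40
f 38 40 26
f 39 23 41
f 39 41 40
f 40 41 42
f 40 42 26
f 41 23 43
f 41 43 42
f 42 43 44
f 42 44 26
f 43 23 45
f 43 45 44
f 44 45 46
f 44 46 26
f 45 23 47
f 45 47 46
f 46 47 48
f 46 48 26
f 47 23 49
f 47 49 48
f 48 49 50
f 48 50 26
f 49 23 51
f 49 51 50
f 50 51 52
f 50 52 26
f 51 23 53
f 51 53 52
f 52 53 54
f 52 54 26
f 53 23 24
f 53 24 54
f 54 24 25
f 54 25 26



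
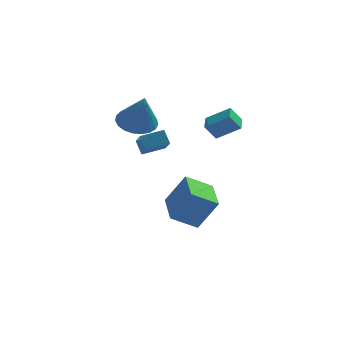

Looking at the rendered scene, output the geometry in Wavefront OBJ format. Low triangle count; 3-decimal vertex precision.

v 0.513 0.638 2.109
v 1.722 0.488 2.914
v 0.533 1.576 2.254
v 1.742 1.426 3.059
v 1.078 0.754 1.281
v 2.287 0.604 2.086
v 1.098 1.692 1.426
v 2.307 1.542 2.231
v -2.686 -0.865 1.836
v -2.38 -2.385 2.951
v -1.581 -0.465 2.077
v -1.275 -1.985 3.193
v -2.385 -1.295 1.167
v -2.079 -2.815 2.283
v -1.28 -0.895 1.409
v -0.974 -2.415 2.524
v -3.001 3.895 0.793
v -2.027 3.527 0.44
v -2.539 3.205 2.787
v -1.927 3.955 0.565
v -2.013 4.373 0.729
v -2.27 4.709 0.905
v -2.653 4.903 1.061
v -3.097 4.923 1.171
v -3.524 4.766 1.215
v -3.86 4.458 1.187
v -4.049 4.052 1.09
v -4.056 3.619 0.942
v -3.88 3.234 0.768
v -3.553 2.963 0.599
v -3.13 2.854 0.463
v -2.685 2.924 0.384
v -2.295 3.162 0.376
v -1.128 0.406 -4.191
v -0.104 0.468 -2.497
v -1.502 2.395 -4.038
v -0.478 2.457 -2.344
v 0.218 0.723 -5.016
v 1.242 0.785 -3.322
v -0.156 2.712 -4.863
v 0.868 2.774 -3.169
f 2 4 1
f 5 2 1
f 1 4 3
f 3 5 1
f 2 8 4
f 6 2 5
f 6 8 2
f 4 8 3
f 7 5 3
f 3 8 7
f 7 6 5
f 8 6 7
f 10 12 9
f 13 10 9
f 9 12 11
f 11 13 9
f 10 16 12
f 14 10 13
f 14 16 10
f 12 16 11
f 15 13 11
f 11 16 15
f 15 14 13
f 16 14 15
f 18 17 20
f 18 20 19
f 20 17 21
f 20 21 19
f 21 17 22
f 21 22 19
f 22 17 23
f 22 23 19
f 23 17 24
f 23 24 19
f 24 17 25
f 24 25 19
f 25 17 26
f 25 26 19
f 26 17 27
f 26 27 19
f 27 17 28
f 27 28 19
f 28 17 29
f 28 29 19
f 29 17 30
f 29 30 19
f 30 17 31
f 30 31 19
f 31 17 32
f 31 32 19
f 32 17 33
f 32 33 19
f 33 17 18
f 33 18 19
f 35 37 34
f 38 35 34
f 34 37 36
f 36 38 34
f 35 41 37
f 39 35 38
f 39 41 35
f 37 41 36
f 40 38 36
f 36 41 40
f 40 39 38
f 41 39 40



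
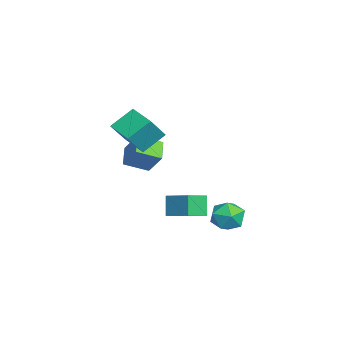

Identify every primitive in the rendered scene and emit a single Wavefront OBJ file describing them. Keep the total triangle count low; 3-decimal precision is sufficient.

v -2.863 -3.014 1.9
v -3.474 -1.737 3.011
v -1.385 -1.983 1.529
v -1.996 -0.706 2.64
v -1.924 -3.834 3.36
v -2.535 -2.557 4.471
v -0.446 -2.803 2.989
v -1.057 -1.526 4.1
v -3.334 -3.181 -0.315
v -4.647 -3.121 0.408
v -3.636 -1.693 -0.987
v -4.949 -1.633 -0.265
v -2.551 -2.407 1.045
v -3.864 -2.347 1.767
v -2.853 -0.919 0.372
v -4.166 -0.859 1.095
v 2.998 3.519 -1.592
v 4.104 3.394 -1.657
v 2.876 1.966 -0.683
v 3.982 1.841 -0.748
v 3.548 2.647 -0.112
v 3.623 3.607 -0.674
v 3.357 1.753 -1.666
v 3.432 2.713 -2.228
v 4.325 2.303 -1.703
v 4.444 2.856 -0.742
v 2.536 2.504 -1.598
v 2.655 3.057 -0.637
v 0.362 0.373 -2.719
v -0.284 0.372 -1.455
v 1.566 1.605 -2.102
v 0.92 1.604 -0.838
v 1.22 -0.684 -2.282
v 0.574 -0.685 -1.018
v 2.424 0.548 -1.665
v 1.778 0.547 -0.401
f 2 4 1
f 5 2 1
f 1 4 3
f 3 5 1
f 2 8 4
f 6 2 5
f 6 8 2
f 4 8 3
f 7 5 3
f 3 8 7
f 7 6 5
f 8 6 7
f 10 12 9
f 13 10 9
f 9 12 11
f 11 13 9
f 10 16 12
f 14 10 13
f 14 16 10
f 12 16 11
f 15 13 11
f 11 16 15
f 15 14 13
f 16 14 15
f 17 28 22
f 17 22 18
f 17 18 24
f 17 24 27
f 17 27 28
f 18 22 26
f 22 28 21
f 28 27 19
f 27 24 23
f 24 18 25
f 20 26 21
f 20 21 19
f 20 19 23
f 20 23 25
f 20 25 26
f 21 26 22
f 19 21 28
f 23 19 27
f 25 23 24
f 26 25 18
f 30 32 29
f 33 30 29
f 29 32 31
f 31 33 29
f 30 36 32
f 34 30 33
f 34 36 30
f 32 36 31
f 35 33 31
f 31 36 35
f 35 34 33
f 36 34 35



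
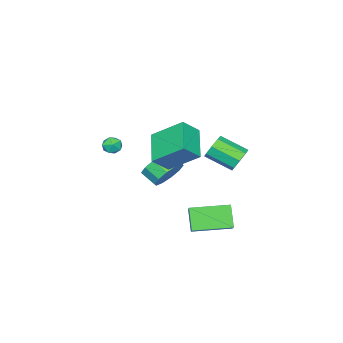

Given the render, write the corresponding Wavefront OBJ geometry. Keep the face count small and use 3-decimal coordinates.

v 1.648 -0.13 0.14
v 2.353 0.236 0.795
v 2.317 -0.664 1.336
v 1.612 -1.03 0.68
v 1.777 0.392 1.018
v 1.742 -0.507 1.558
v 1.152 0.349 0.905
v 1.117 -0.55 1.445
v 0.717 0.123 0.5
v 0.681 -0.777 1.04
v 0.637 -0.2 -0.043
v 0.601 -1.1 0.498
v 0.943 -0.496 -0.516
v 0.907 -1.396 0.025
v 1.518 -0.653 -0.738
v 1.483 -1.552 -0.198
v 2.143 -0.61 -0.625
v 2.108 -1.509 -0.085
v 2.579 -0.383 -0.22
v 2.543 -1.283 0.32
v 2.659 -0.06 0.322
v 2.623 -0.96 0.863
v 2.023 0.057 2.775
v 2.875 -0.361 3.634
v 1.55 1.711 4.048
v 2.402 1.293 4.907
v 3.478 1.167 1.873
v 4.33 0.749 2.732
v 3.005 2.821 3.146
v 3.857 2.403 4.005
v 2.161 -2.814 1.666
v 2.706 -2.498 1.699
v 2.634 -3.662 1.981
v 3.179 -3.346 2.014
v 2.715 -3.218 2.422
v 2.423 -2.694 2.227
v 2.917 -3.466 1.453
v 2.625 -2.942 1.258
v 3.173 -2.901 1.567
v 3.048 -2.748 2.166
v 2.292 -3.412 1.514
v 2.167 -3.259 2.113
v -1.271 2.365 0.715
v -0.667 2.731 1.091
v -0.245 1.24 1.861
v -0.849 0.875 1.485
v -1.188 2.749 1.412
v -0.766 1.259 2.182
v -1.758 2.543 1.325
v -1.335 1.052 2.095
v -2.042 2.232 0.88
v -1.62 0.742 1.651
v -1.875 2 0.339
v -1.453 0.509 1.109
v -1.354 1.981 0.018
v -0.932 0.491 0.788
v -0.785 2.188 0.105
v -0.362 0.697 0.875
v -0.5 2.498 0.549
v -0.078 1.008 1.32
v 0.054 2.82 -3.735
v -0.553 2.204 -2.534
v 1.022 3.564 -2.864
v 0.415 2.949 -1.663
v 1.465 1.151 -3.877
v 0.858 0.536 -2.676
v 2.433 1.896 -3.006
v 1.826 1.28 -1.805
f 2 1 5
f 2 5 3
f 3 5 6
f 3 6 4
f 5 1 7
f 5 7 6
f 6 7 8
f 6 8 4
f 7 1 9
f 7 9 8
f 8 9 10
f 8 10 4
f 9 1 11
f 9 11 10
f 10 11 12
f 10 12 4
f 11 1 13
f 11 13 12
f 12 13 14
f 12 14 4
f 13 1 15
f 13 15 14
f 14 15 16
f 14 16 4
f 15 1 17
f 15 17 16
f 16 17 18
f 16 18 4
f 17 1 19
f 17 19 18
f 18 19 20
f 18 20 4
f 19 1 21
f 19 21 20
f 20 21 22
f 20 22 4
f 21 1 2
f 21 2 22
f 22 2 3
f 22 3 4
f 24 26 23
f 27 24 23
f 23 26 25
f 25 27 23
f 24 30 26
f 28 24 27
f 28 30 24
f 26 30 25
f 29 27 25
f 25 30 29
f 29 28 27
f 30 28 29
f 31 42 36
f 31 36 32
f 31 32 38
f 31 38 41
f 31 41 42
f 32 36 40
f 36 42 35
f 42 41 33
f 41 38 37
f 38 32 39
f 34 40 35
f 34 35 33
f 34 33 37
f 34 37 39
f 34 39 40
f 35 40 36
f 33 35 42
f 37 33 41
f 39 37 38
f 40 39 32
f 44 43 47
f 44 47 45
f 45 47 48
f 45 48 46
f 47 43 49
f 47 49 48
f 48 49 50
f 48 50 46
f 49 43 51
f 49 51 50
f 50 51 52
f 50 52 46
f 51 43 53
f 51 53 52
f 52 53 54
f 52 54 46
f 53 43 55
f 53 55 54
f 54 55 56
f 54 56 46
f 55 43 57
f 55 57 56
f 56 57 58
f 56 58 46
f 57 43 59
f 57 59 58
f 58 59 60
f 58 60 46
f 59 43 44
f 59 44 60
f 60 44 45
f 60 45 46
f 62 64 61
f 65 62 61
f 61 64 63
f 63 65 61
f 62 68 64
f 66 62 65
f 66 68 62
f 64 68 63
f 67 65 63
f 63 68 67
f 67 66 65
f 68 66 67



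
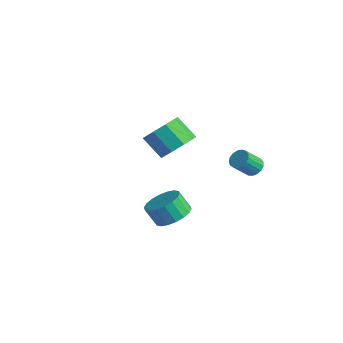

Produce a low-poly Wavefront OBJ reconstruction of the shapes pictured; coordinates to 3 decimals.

v -2.327 1.944 -2.709
v -1.529 1.692 -1.995
v -2.576 1.324 -0.956
v -3.373 1.576 -1.671
v -1.716 2.418 -1.926
v -2.763 2.049 -0.888
v -2.189 2.922 -2.224
v -3.236 2.553 -1.185
v -2.726 2.968 -2.749
v -3.773 2.6 -1.71
v -3.076 2.536 -3.255
v -4.123 2.167 -2.217
v -3.076 1.826 -3.506
v -4.123 1.458 -2.468
v -2.724 1.172 -3.384
v -3.771 0.804 -2.346
v -2.187 0.879 -2.946
v -3.234 0.511 -1.908
v -1.715 1.085 -2.398
v -2.762 0.716 -1.359
v 1.809 -1.352 -4.109
v 2.42 -2.106 -4.097
v 1.963 -2.461 -3.138
v 1.351 -1.708 -3.151
v 2.637 -1.802 -3.881
v 2.18 -2.157 -2.922
v 2.691 -1.409 -3.71
v 2.233 -1.764 -2.751
v 2.569 -1.005 -3.618
v 2.112 -1.36 -2.659
v 2.297 -0.67 -3.624
v 1.84 -1.025 -2.665
v 1.928 -0.47 -3.725
v 1.471 -0.825 -2.767
v 1.536 -0.445 -3.903
v 1.079 -0.8 -2.945
v 1.197 -0.599 -4.122
v 0.74 -0.954 -3.163
v 0.98 -0.903 -4.338
v 0.523 -1.258 -3.379
v 0.927 -1.296 -4.509
v 0.469 -1.651 -3.55
v 1.048 -1.7 -4.601
v 0.591 -2.055 -3.642
v 1.32 -2.035 -4.595
v 0.863 -2.39 -3.636
v 1.689 -2.235 -4.493
v 1.232 -2.59 -3.535
v 2.081 -2.26 -4.315
v 1.624 -2.615 -3.357
v 3.351 2.172 -1.228
v 3.918 2.169 -1.175
v 3.837 1.326 -0.339
v 3.269 1.328 -0.392
v 3.836 2.357 -0.994
v 3.755 1.513 -0.158
v 3.643 2.501 -0.867
v 3.562 1.658 -0.031
v 3.383 2.571 -0.822
v 3.302 1.727 0.014
v 3.116 2.548 -0.87
v 3.035 1.705 -0.035
v 2.902 2.44 -1.001
v 2.821 1.597 -0.165
v 2.791 2.27 -1.183
v 2.71 1.427 -0.347
v 2.808 2.078 -1.376
v 2.727 1.234 -0.54
v 2.95 1.907 -1.534
v 2.868 1.063 -0.699
v 3.183 1.796 -1.623
v 3.102 0.953 -0.787
v 3.455 1.772 -1.621
v 3.373 0.929 -0.785
v 3.703 1.839 -1.529
v 3.621 0.996 -0.693
v 3.87 1.983 -1.368
v 3.789 1.139 -0.532
f 2 1 5
f 2 5 3
f 3 5 6
f 3 6 4
f 5 1 7
f 5 7 6
f 6 7 8
f 6 8 4
f 7 1 9
f 7 9 8
f 8 9 10
f 8 10 4
f 9 1 11
f 9 11 10
f 10 11 12
f 10 12 4
f 11 1 13
f 11 13 12
f 12 13 14
f 12 14 4
f 13 1 15
f 13 15 14
f 14 15 16
f 14 16 4
f 15 1 17
f 15 17 16
f 16 17 18
f 16 18 4
f 17 1 19
f 17 19 18
f 18 19 20
f 18 20 4
f 19 1 2
f 19 2 20
f 20 2 3
f 20 3 4
f 22 21 25
f 22 25 23
f 23 25 26
f 23 26 24
f 25 21 27
f 25 27 26
f 26 27 28
f 26 28 24
f 27 21 29
f 27 29 28
f 28 29 30
f 28 30 24
f 29 21 31
f 29 31 30
f 30 31 32
f 30 32 24
f 31 21 33
f 31 33 32
f 32 33 34
f 32 34 24
f 33 21 35
f 33 35 34
f 34 35 36
f 34 36 24
f 35 21 37
f 35 37 36
f 36 37 38
f 36 38 24
f 37 21 39
f 37 39 38
f 38 39 40
f 38 40 24
f 39 21 41
f 39 41 40
f 40 41 42
f 40 42 24
f 41 21 43
f 41 43 42
f 42 43 44
f 42 44 24
f 43 21 45
f 43 45 44
f 44 45 46
f 44 46 24
f 45 21 47
f 45 47 46
f 46 47 48
f 46 48 24
f 47 21 49
f 47 49 48
f 48 49 50
f 48 50 24
f 49 21 22
f 49 22 50
f 50 22 23
f 50 23 24
f 52 51 55
f 52 55 53
f 53 55 56
f 53 56 54
f 55 51 57
f 55 57 56
f 56 57 58
f 56 58 54
f 57 51 59
f 57 59 58
f 58 59 60
f 58 60 54
f 59 51 61
f 59 61 60
f 60 61 62
f 60 62 54
f 61 51 63
f 61 63 62
f 62 63 64
f 62 64 54
f 63 51 65
f 63 65 64
f 64 65 66
f 64 66 54
f 65 51 67
f 65 67 66
f 66 67 68
f 66 68 54
f 67 51 69
f 67 69 68
f 68 69 70
f 68 70 54
f 69 51 71
f 69 71 70
f 70 71 72
f 70 72 54
f 71 51 73
f 71 73 72
f 72 73 74
f 72 74 54
f 73 51 75
f 73 75 74
f 74 75 76
f 74 76 54
f 75 51 77
f 75 77 76
f 76 77 78
f 76 78 54
f 77 51 52
f 77 52 78
f 78 52 53
f 78 53 54



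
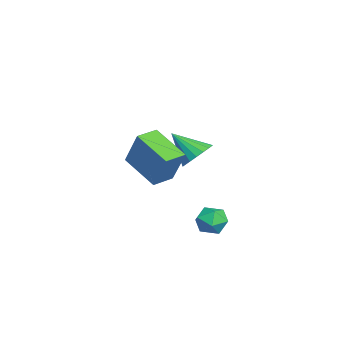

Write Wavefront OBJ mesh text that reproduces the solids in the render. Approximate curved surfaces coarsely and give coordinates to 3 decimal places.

v -2.279 1.818 -1.273
v -1.36 1.742 -0.941
v -2.841 0.562 -0.007
v -1.526 2.063 -0.696
v -1.84 2.335 -0.565
v -2.242 2.505 -0.575
v -2.651 2.539 -0.722
v -2.986 2.43 -0.979
v -3.182 2.2 -1.294
v -3.199 1.895 -1.604
v -3.033 1.574 -1.85
v -2.719 1.302 -1.98
v -2.317 1.132 -1.971
v -1.908 1.098 -1.824
v -1.573 1.207 -1.567
v -1.377 1.436 -1.252
v 1.613 -1.524 0.125
v 2.435 -0.95 1.958
v 0.836 -0.667 0.204
v 1.658 -0.092 2.038
v 2.942 -0.228 -0.878
v 3.764 0.347 0.956
v 2.165 0.63 -0.798
v 2.987 1.204 1.035
v 4.1 2.691 -3.404
v 4.508 2.362 -2.719
v 2.872 2.378 -2.821
v 3.28 2.049 -2.136
v 3.297 2.899 -2.282
v 4.056 3.092 -2.642
v 3.324 1.648 -2.898
v 4.083 1.841 -3.258
v 4.029 1.718 -2.407
v 4.013 2.491 -2.026
v 3.367 2.249 -3.514
v 3.351 3.022 -3.133
f 2 1 4
f 2 4 3
f 4 1 5
f 4 5 3
f 5 1 6
f 5 6 3
f 6 1 7
f 6 7 3
f 7 1 8
f 7 8 3
f 8 1 9
f 8 9 3
f 9 1 10
f 9 10 3
f 10 1 11
f 10 11 3
f 11 1 12
f 11 12 3
f 12 1 13
f 12 13 3
f 13 1 14
f 13 14 3
f 14 1 15
f 14 15 3
f 15 1 16
f 15 16 3
f 16 1 2
f 16 2 3
f 18 20 17
f 21 18 17
f 17 20 19
f 19 21 17
f 18 24 20
f 22 18 21
f 22 24 18
f 20 24 19
f 23 21 19
f 19 24 23
f 23 22 21
f 24 22 23
f 25 36 30
f 25 30 26
f 25 26 32
f 25 32 35
f 25 35 36
f 26 30 34
f 30 36 29
f 36 35 27
f 35 32 31
f 32 26 33
f 28 34 29
f 28 29 27
f 28 27 31
f 28 31 33
f 28 33 34
f 29 34 30
f 27 29 36
f 31 27 35
f 33 31 32
f 34 33 26



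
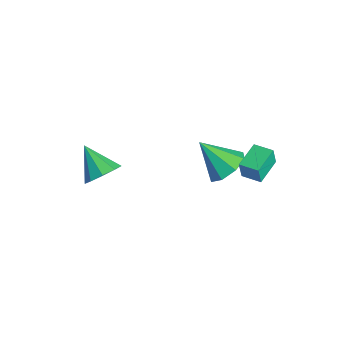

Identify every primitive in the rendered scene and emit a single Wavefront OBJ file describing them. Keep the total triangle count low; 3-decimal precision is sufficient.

v -1.156 -2.419 -2.307
v -0.58 -2.584 -1.718
v -2.284 -2.881 -1.333
v -0.761 -2.041 -1.669
v -1.126 -1.674 -1.919
v -1.506 -1.657 -2.35
v -1.721 -1.995 -2.761
v -1.673 -2.533 -2.959
v -1.382 -3.017 -2.852
v -0.986 -3.221 -2.49
v -0.669 -3.05 -2.042
v 2.712 2.574 1.362
v 2.763 2.433 2.178
v 3.317 3.125 1.419
v 3.367 2.984 2.236
v 3.513 1.716 1.164
v 3.563 1.575 1.981
v 4.117 2.267 1.222
v 4.168 2.126 2.038
v 2.348 1.545 0.576
v 3.111 1.081 0.692
v 1.632 0.655 1.724
v 3.074 1.636 1.099
v 2.613 2.137 1.199
v 1.996 2.291 0.934
v 1.586 2.008 0.459
v 1.622 1.454 0.052
v 2.084 0.952 -0.048
v 2.7 0.798 0.217
f 2 1 4
f 2 4 3
f 4 1 5
f 4 5 3
f 5 1 6
f 5 6 3
f 6 1 7
f 6 7 3
f 7 1 8
f 7 8 3
f 8 1 9
f 8 9 3
f 9 1 10
f 9 10 3
f 10 1 11
f 10 11 3
f 11 1 2
f 11 2 3
f 13 15 12
f 16 13 12
f 12 15 14
f 14 16 12
f 13 19 15
f 17 13 16
f 17 19 13
f 15 19 14
f 18 16 14
f 14 19 18
f 18 17 16
f 19 17 18
f 21 20 23
f 21 23 22
f 23 20 24
f 23 24 22
f 24 20 25
f 24 25 22
f 25 20 26
f 25 26 22
f 26 20 27
f 26 27 22
f 27 20 28
f 27 28 22
f 28 20 29
f 28 29 22
f 29 20 21
f 29 21 22



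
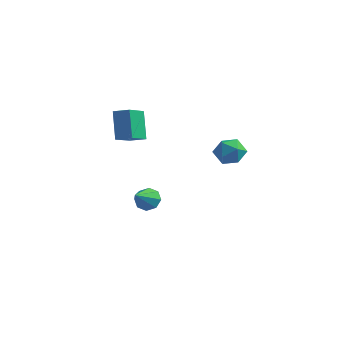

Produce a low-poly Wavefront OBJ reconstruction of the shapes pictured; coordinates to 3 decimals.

v -4.744 -0.396 3.052
v -4.559 -2.073 3.86
v -3.755 -0.148 3.34
v -3.57 -1.825 4.148
v -4.03 -1.175 1.272
v -3.845 -2.852 2.08
v -3.041 -0.927 1.56
v -2.856 -2.604 2.368
v 4.077 -2.463 4.107
v 4.682 -2.386 3.316
v 3.098 -3.434 3.264
v 3.703 -3.357 2.473
v 4.004 -3.853 3.286
v 4.609 -3.253 3.807
v 3.171 -2.567 2.773
v 3.776 -1.967 3.294
v 4.122 -2.451 2.491
v 4.637 -3.245 2.809
v 3.143 -2.575 3.771
v 3.658 -3.369 4.089
v -1.506 -3.017 -2.028
v -0.792 -3.205 -2.407
v -1.334 -4.503 -0.972
v -0.706 -2.834 -1.899
v -1.089 -2.57 -1.466
v -1.716 -2.569 -1.362
v -2.219 -2.83 -1.648
v -2.305 -3.201 -2.157
v -1.922 -3.465 -2.59
v -1.295 -3.466 -2.693
f 2 4 1
f 5 2 1
f 1 4 3
f 3 5 1
f 2 8 4
f 6 2 5
f 6 8 2
f 4 8 3
f 7 5 3
f 3 8 7
f 7 6 5
f 8 6 7
f 9 20 14
f 9 14 10
f 9 10 16
f 9 16 19
f 9 19 20
f 10 14 18
f 14 20 13
f 20 19 11
f 19 16 15
f 16 10 17
f 12 18 13
f 12 13 11
f 12 11 15
f 12 15 17
f 12 17 18
f 13 18 14
f 11 13 20
f 15 11 19
f 17 15 16
f 18 17 10
f 22 21 24
f 22 24 23
f 24 21 25
f 24 25 23
f 25 21 26
f 25 26 23
f 26 21 27
f 26 27 23
f 27 21 28
f 27 28 23
f 28 21 29
f 28 29 23
f 29 21 30
f 29 30 23
f 30 21 22
f 30 22 23



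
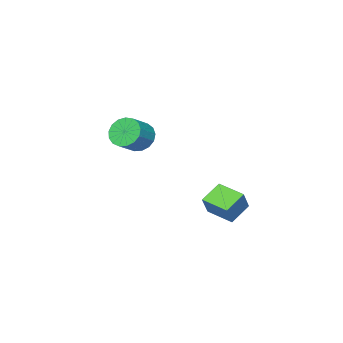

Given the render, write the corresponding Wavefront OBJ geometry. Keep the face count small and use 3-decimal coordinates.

v -4.175 -3.692 1.872
v -3.617 -3.505 0.99
v -2.326 -3.322 1.847
v -2.885 -3.508 2.728
v -3.777 -3.045 1.132
v -2.486 -2.862 1.989
v -4.028 -2.733 1.444
v -2.737 -2.55 2.3
v -4.312 -2.641 1.853
v -3.022 -2.457 2.71
v -4.566 -2.789 2.267
v -3.275 -2.606 3.124
v -4.73 -3.144 2.59
v -3.439 -2.961 3.447
v -4.767 -3.625 2.749
v -3.476 -3.441 3.605
v -4.668 -4.12 2.706
v -3.377 -3.937 3.563
v -4.457 -4.518 2.473
v -3.166 -4.335 3.329
v -4.181 -4.726 2.102
v -2.89 -4.543 2.958
v -3.904 -4.698 1.678
v -2.613 -4.514 2.534
v -3.689 -4.438 1.298
v -2.398 -4.255 2.155
v -3.585 -4.008 1.05
v -2.294 -3.825 1.907
v -4.738 2.472 -0.753
v -4.016 2.766 0.505
v -4.931 4.128 -1.03
v -4.209 4.422 0.229
v -3.431 2.498 -1.509
v -2.709 2.792 -0.25
v -3.624 4.154 -1.785
v -2.902 4.448 -0.527
f 2 1 5
f 2 5 3
f 3 5 6
f 3 6 4
f 5 1 7
f 5 7 6
f 6 7 8
f 6 8 4
f 7 1 9
f 7 9 8
f 8 9 10
f 8 10 4
f 9 1 11
f 9 11 10
f 10 11 12
f 10 12 4
f 11 1 13
f 11 13 12
f 12 13 14
f 12 14 4
f 13 1 15
f 13 15 14
f 14 15 16
f 14 16 4
f 15 1 17
f 15 17 16
f 16 17 18
f 16 18 4
f 17 1 19
f 17 19 18
f 18 19 20
f 18 20 4
f 19 1 21
f 19 21 20
f 20 21 22
f 20 22 4
f 21 1 23
f 21 23 22
f 22 23 24
f 22 24 4
f 23 1 25
f 23 25 24
f 24 25 26
f 24 26 4
f 25 1 27
f 25 27 26
f 26 27 28
f 26 28 4
f 27 1 2
f 27 2 28
f 28 2 3
f 28 3 4
f 30 32 29
f 33 30 29
f 29 32 31
f 31 33 29
f 30 36 32
f 34 30 33
f 34 36 30
f 32 36 31
f 35 33 31
f 31 36 35
f 35 34 33
f 36 34 35



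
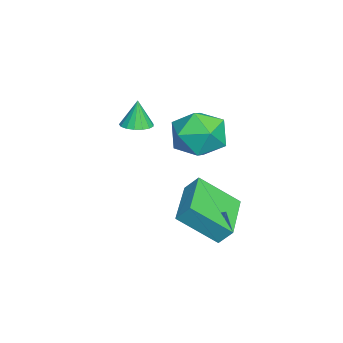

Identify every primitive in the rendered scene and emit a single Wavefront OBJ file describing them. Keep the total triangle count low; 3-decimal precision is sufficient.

v 1.681 2.353 -1.612
v 1.767 2.876 -0.973
v 1.55 3.852 -2.82
v 1.636 4.375 -2.181
v 3.824 2.325 -1.879
v 3.91 2.848 -1.24
v 3.693 3.824 -3.087
v 3.779 4.347 -2.448
v -2.03 3.171 -0.762
v -1.446 3.4 0.283
v -0.874 1.6 -1.063
v -0.29 1.829 -0.018
v -1.448 1.447 0.002
v -2.162 2.418 0.188
v -0.158 2.582 -0.968
v -0.872 3.553 -0.782
v -0.288 3.036 0.156
v -1.086 2.335 0.756
v -1.234 2.665 -1.536
v -2.032 1.964 -0.936
v -1.312 0.137 -0.163
v -0.734 -0.147 -0.073
v -1.488 0.163 1.043
v -0.669 0.157 -0.07
v -0.751 0.457 -0.089
v -0.962 0.683 -0.124
v -1.253 0.784 -0.169
v -1.557 0.737 -0.213
v -1.805 0.552 -0.245
v -1.94 0.272 -0.258
v -1.932 -0.039 -0.25
v -1.781 -0.31 -0.222
v -1.522 -0.478 -0.181
v -1.216 -0.506 -0.135
v -0.931 -0.386 -0.096
f 2 4 1
f 5 2 1
f 1 4 3
f 3 5 1
f 2 8 4
f 6 2 5
f 6 8 2
f 4 8 3
f 7 5 3
f 3 8 7
f 7 6 5
f 8 6 7
f 9 20 14
f 9 14 10
f 9 10 16
f 9 16 19
f 9 19 20
f 10 14 18
f 14 20 13
f 20 19 11
f 19 16 15
f 16 10 17
f 12 18 13
f 12 13 11
f 12 11 15
f 12 15 17
f 12 17 18
f 13 18 14
f 11 13 20
f 15 11 19
f 17 15 16
f 18 17 10
f 22 21 24
f 22 24 23
f 24 21 25
f 24 25 23
f 25 21 26
f 25 26 23
f 26 21 27
f 26 27 23
f 27 21 28
f 27 28 23
f 28 21 29
f 28 29 23
f 29 21 30
f 29 30 23
f 30 21 31
f 30 31 23
f 31 21 32
f 31 32 23
f 32 21 33
f 32 33 23
f 33 21 34
f 33 34 23
f 34 21 35
f 34 35 23
f 35 21 22
f 35 22 23



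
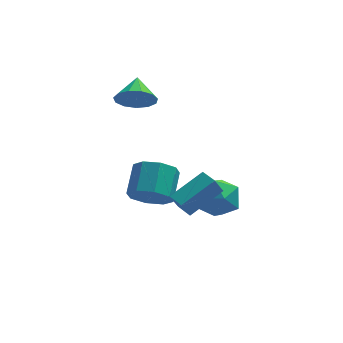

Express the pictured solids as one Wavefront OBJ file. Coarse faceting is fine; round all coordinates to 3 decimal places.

v 1.801 -2.495 -0.897
v 1.451 -2.71 -0.107
v 1.341 -1.768 -0.902
v 0.992 -1.983 -0.113
v 3.148 -1.637 -0.067
v 2.799 -1.852 0.722
v 2.689 -0.91 -0.073
v 2.339 -1.125 0.717
v 2.207 1.19 -1.949
v 2.811 1.476 -2.814
v 3.269 -0.196 -1.666
v 3.873 0.09 -2.531
v 3.88 0.71 -1.63
v 3.223 1.567 -1.806
v 2.857 -0.287 -2.674
v 2.2 0.57 -2.85
v 3.213 0.563 -3.263
v 3.845 1.179 -2.617
v 2.235 0.101 -1.863
v 2.867 0.717 -1.217
v -0.347 2.918 2.363
v 0.514 3.052 2.011
v -0.273 4.062 2.977
v 0.176 3.262 1.661
v -0.328 3.362 1.534
v -0.839 3.322 1.671
v -1.193 3.153 2.027
v -1.278 2.91 2.489
v -1.068 2.67 2.912
v -0.629 2.508 3.16
v -0.1 2.477 3.155
v 0.35 2.586 2.899
v 0.579 2.8 2.472
v 0.215 1.607 -2.938
v 0.785 1.995 -3.689
v 1.075 3.301 -2.793
v 0.505 2.913 -2.042
v 0.034 2.202 -3.747
v 0.325 3.508 -2.851
v -0.611 2.06 -3.33
v -0.32 3.366 -2.435
v -0.772 1.653 -2.684
v -0.482 2.959 -1.788
v -0.355 1.219 -2.187
v -0.065 2.525 -1.291
v 0.395 1.012 -2.129
v 0.686 2.318 -1.233
v 1.04 1.154 -2.545
v 1.331 2.46 -1.65
v 1.202 1.561 -3.192
v 1.492 2.867 -2.296
f 2 4 1
f 5 2 1
f 1 4 3
f 3 5 1
f 2 8 4
f 6 2 5
f 6 8 2
f 4 8 3
f 7 5 3
f 3 8 7
f 7 6 5
f 8 6 7
f 9 20 14
f 9 14 10
f 9 10 16
f 9 16 19
f 9 19 20
f 10 14 18
f 14 20 13
f 20 19 11
f 19 16 15
f 16 10 17
f 12 18 13
f 12 13 11
f 12 11 15
f 12 15 17
f 12 17 18
f 13 18 14
f 11 13 20
f 15 11 19
f 17 15 16
f 18 17 10
f 22 21 24
f 22 24 23
f 24 21 25
f 24 25 23
f 25 21 26
f 25 26 23
f 26 21 27
f 26 27 23
f 27 21 28
f 27 28 23
f 28 21 29
f 28 29 23
f 29 21 30
f 29 30 23
f 30 21 31
f 30 31 23
f 31 21 32
f 31 32 23
f 32 21 33
f 32 33 23
f 33 21 22
f 33 22 23
f 35 34 38
f 35 38 36
f 36 38 39
f 36 39 37
f 38 34 40
f 38 40 39
f 39 40 41
f 39 41 37
f 40 34 42
f 40 42 41
f 41 42 43
f 41 43 37
f 42 34 44
f 42 44 43
f 43 44 45
f 43 45 37
f 44 34 46
f 44 46 45
f 45 46 47
f 45 47 37
f 46 34 48
f 46 48 47
f 47 48 49
f 47 49 37
f 48 34 50
f 48 50 49
f 49 50 51
f 49 51 37
f 50 34 35
f 50 35 51
f 51 35 36
f 51 36 37



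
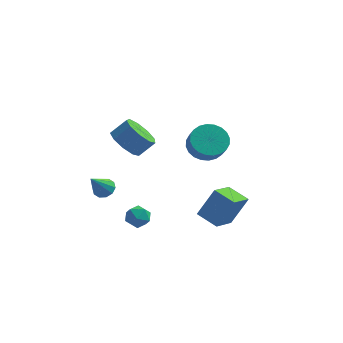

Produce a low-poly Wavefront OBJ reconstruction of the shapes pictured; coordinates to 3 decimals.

v 3.71 -1.762 -0.56
v 3.237 -3.116 0.079
v 2.668 -1.224 -0.191
v 2.195 -2.578 0.447
v 4.465 -1.322 0.933
v 3.992 -2.676 1.571
v 3.423 -0.784 1.301
v 2.95 -2.138 1.94
v -2.371 -2.325 1.502
v -1.794 -2.383 1.655
v -2.789 -3.235 2.738
v -1.929 -2.085 1.829
v -2.233 -1.878 1.878
v -2.59 -1.842 1.784
v -2.863 -1.991 1.582
v -2.949 -2.267 1.35
v -2.813 -2.565 1.176
v -2.509 -2.772 1.127
v -2.153 -2.808 1.221
v -1.879 -2.659 1.423
v -2.689 3.66 0.762
v -1.895 3.351 0.148
v -1.117 3.73 0.965
v -1.911 4.04 1.578
v -2.07 4.031 -0.001
v -1.292 4.41 0.815
v -2.535 4.538 0.207
v -1.756 4.917 1.023
v -3.072 4.635 0.674
v -2.293 5.014 1.49
v -3.429 4.275 1.183
v -2.651 4.654 1.999
v -3.441 3.628 1.494
v -2.662 4.007 2.31
v -3.101 2.996 1.463
v -2.322 3.375 2.279
v -2.568 2.675 1.104
v -1.79 3.054 1.92
v -2.092 2.815 0.585
v -1.313 3.194 1.401
v 1.949 1.016 2.964
v 2.563 0.535 2.355
v 2.886 -0.056 3.147
v 2.271 0.424 3.756
v 2.789 0.824 2.478
v 3.112 0.232 3.27
v 2.887 1.141 2.675
v 3.21 0.55 3.467
v 2.842 1.44 2.916
v 3.165 0.848 3.708
v 2.661 1.673 3.165
v 2.984 1.082 3.957
v 2.371 1.807 3.382
v 2.694 1.216 4.175
v 2.017 1.82 3.537
v 2.34 1.229 4.329
v 1.653 1.711 3.604
v 1.976 1.12 4.396
v 1.334 1.496 3.573
v 1.657 0.905 4.365
v 1.108 1.208 3.45
v 1.431 0.616 4.242
v 1.01 0.89 3.253
v 1.333 0.299 4.045
v 1.055 0.592 3.012
v 1.378 0 3.804
v 1.236 0.358 2.763
v 1.559 -0.233 3.555
v 1.526 0.224 2.545
v 1.849 -0.367 3.338
v 1.88 0.211 2.391
v 2.203 -0.38 3.183
v 2.244 0.32 2.324
v 2.567 -0.271 3.116
v -1.654 -0.776 -1.262
v -1.096 -0.421 -1.585
v -0.924 -1.679 -0.995
v -0.366 -1.324 -1.318
v -0.651 -1.068 -0.69
v -1.101 -0.51 -0.854
v -0.919 -1.59 -1.726
v -1.369 -1.032 -1.89
v -0.642 -0.924 -1.872
v -0.476 -0.601 -1.232
v -1.544 -1.499 -1.348
v -1.378 -1.176 -0.708
f 2 4 1
f 5 2 1
f 1 4 3
f 3 5 1
f 2 8 4
f 6 2 5
f 6 8 2
f 4 8 3
f 7 5 3
f 3 8 7
f 7 6 5
f 8 6 7
f 10 9 12
f 10 12 11
f 12 9 13
f 12 13 11
f 13 9 14
f 13 14 11
f 14 9 15
f 14 15 11
f 15 9 16
f 15 16 11
f 16 9 17
f 16 17 11
f 17 9 18
f 17 18 11
f 18 9 19
f 18 19 11
f 19 9 20
f 19 20 11
f 20 9 10
f 20 10 11
f 22 21 25
f 22 25 23
f 23 25 26
f 23 26 24
f 25 21 27
f 25 27 26
f 26 27 28
f 26 28 24
f 27 21 29
f 27 29 28
f 28 29 30
f 28 30 24
f 29 21 31
f 29 31 30
f 30 31 32
f 30 32 24
f 31 21 33
f 31 33 32
f 32 33 34
f 32 34 24
f 33 21 35
f 33 35 34
f 34 35 36
f 34 36 24
f 35 21 37
f 35 37 36
f 36 37 38
f 36 38 24
f 37 21 39
f 37 39 38
f 38 39 40
f 38 40 24
f 39 21 22
f 39 22 40
f 40 22 23
f 40 23 24
f 42 41 45
f 42 45 43
f 43 45 46
f 43 46 44
f 45 41 47
f 45 47 46
f 46 47 48
f 46 48 44
f 47 41 49
f 47 49 48
f 48 49 50
f 48 50 44
f 49 41 51
f 49 51 50
f 50 51 52
f 50 52 44
f 51 41 53
f 51 53 52
f 52 53 54
f 52 54 44
f 53 41 55
f 53 55 54
f 54 55 56
f 54 56 44
f 55 41 57
f 55 57 56
f 56 57 58
f 56 58 44
f 57 41 59
f 57 59 58
f 58 59 60
f 58 60 44
f 59 41 61
f 59 61 60
f 60 61 62
f 60 62 44
f 61 41 63
f 61 63 62
f 62 63 64
f 62 64 44
f 63 41 65
f 63 65 64
f 64 65 66
f 64 66 44
f 65 41 67
f 65 67 66
f 66 67 68
f 66 68 44
f 67 41 69
f 67 69 68
f 68 69 70
f 68 70 44
f 69 41 71
f 69 71 70
f 70 71 72
f 70 72 44
f 71 41 73
f 71 73 72
f 72 73 74
f 72 74 44
f 73 41 42
f 73 42 74
f 74 42 43
f 74 43 44
f 75 86 80
f 75 80 76
f 75 76 82
f 75 82 85
f 75 85 86
f 76 80 84
f 80 86 79
f 86 85 77
f 85 82 81
f 82 76 83
f 78 84 79
f 78 79 77
f 78 77 81
f 78 81 83
f 78 83 84
f 79 84 80
f 77 79 86
f 81 77 85
f 83 81 82
f 84 83 76



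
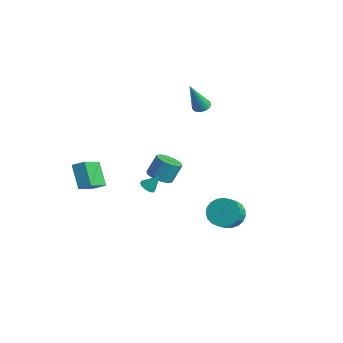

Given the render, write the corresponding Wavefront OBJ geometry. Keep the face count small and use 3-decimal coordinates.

v -3.01 4.258 0.873
v -2.528 3.959 0.754
v -3.05 3.402 2.867
v -2.441 4.151 0.838
v -2.442 4.359 0.928
v -2.529 4.551 1.009
v -2.689 4.699 1.069
v -2.898 4.78 1.099
v -3.125 4.781 1.095
v -3.334 4.703 1.058
v -3.493 4.556 0.992
v -3.579 4.365 0.908
v -3.579 4.157 0.819
v -3.492 3.964 0.738
v -3.332 3.816 0.677
v -3.122 3.736 0.647
v -2.896 3.734 0.651
v -2.687 3.813 0.689
v 1.476 -3.074 -0.363
v 1.785 -3.464 -0.253
v 1.864 -2.526 0.483
v 1.938 -3.27 -0.448
v 1.915 -3.002 -0.612
v 1.724 -2.761 -0.68
v 1.438 -2.639 -0.627
v 1.166 -2.684 -0.473
v 1.013 -2.877 -0.277
v 1.036 -3.146 -0.114
v 1.228 -3.387 -0.046
v 1.514 -3.509 -0.099
v -4.645 -2.778 -2.134
v -4.047 -4.219 -1.177
v -4.086 -2.303 -1.768
v -3.487 -3.744 -0.811
v -3.533 -3.136 -3.369
v -2.934 -4.577 -2.412
v -2.973 -2.661 -3.003
v -2.375 -4.102 -2.046
v 2.989 1.411 -3.796
v 3.804 1.423 -4.322
v 4.406 0.501 -3.41
v 3.591 0.489 -2.884
v 3.868 1.724 -4.061
v 4.47 0.802 -3.149
v 3.78 1.97 -3.754
v 4.383 1.048 -2.842
v 3.556 2.12 -3.454
v 4.158 1.198 -2.542
v 3.233 2.147 -3.213
v 3.835 1.225 -2.301
v 2.868 2.047 -3.073
v 3.471 1.125 -2.161
v 2.524 1.837 -3.059
v 3.127 0.915 -2.147
v 2.261 1.553 -3.171
v 2.863 0.631 -2.259
v 2.123 1.245 -3.392
v 2.725 0.323 -2.48
v 2.135 0.965 -3.682
v 2.737 0.043 -2.77
v 2.294 0.763 -3.993
v 2.897 -0.159 -3.081
v 2.574 0.673 -4.269
v 3.176 -0.25 -3.357
v 2.926 0.71 -4.463
v 3.528 -0.212 -3.551
v 3.288 0.868 -4.542
v 3.89 -0.054 -3.63
v 3.599 1.121 -4.492
v 4.201 0.199 -3.58
v -3.569 1.58 -4.484
v -2.732 1.597 -4.561
v -2.635 2.278 -3.353
v -3.471 2.26 -3.276
v -2.923 2.024 -4.786
v -2.826 2.705 -3.578
v -3.361 2.281 -4.896
v -3.263 2.962 -3.688
v -3.877 2.271 -4.848
v -3.78 2.951 -3.641
v -4.276 1.996 -4.662
v -4.179 2.677 -3.454
v -4.405 1.562 -4.407
v -4.308 2.243 -3.199
v -4.214 1.135 -4.182
v -4.117 1.816 -2.974
v -3.777 0.878 -4.072
v -3.679 1.559 -2.864
v -3.26 0.889 -4.119
v -3.163 1.569 -2.912
v -2.861 1.163 -4.306
v -2.764 1.844 -3.098
f 2 1 4
f 2 4 3
f 4 1 5
f 4 5 3
f 5 1 6
f 5 6 3
f 6 1 7
f 6 7 3
f 7 1 8
f 7 8 3
f 8 1 9
f 8 9 3
f 9 1 10
f 9 10 3
f 10 1 11
f 10 11 3
f 11 1 12
f 11 12 3
f 12 1 13
f 12 13 3
f 13 1 14
f 13 14 3
f 14 1 15
f 14 15 3
f 15 1 16
f 15 16 3
f 16 1 17
f 16 17 3
f 17 1 18
f 17 18 3
f 18 1 2
f 18 2 3
f 20 19 22
f 20 22 21
f 22 19 23
f 22 23 21
f 23 19 24
f 23 24 21
f 24 19 25
f 24 25 21
f 25 19 26
f 25 26 21
f 26 19 27
f 26 27 21
f 27 19 28
f 27 28 21
f 28 19 29
f 28 29 21
f 29 19 30
f 29 30 21
f 30 19 20
f 30 20 21
f 32 34 31
f 35 32 31
f 31 34 33
f 33 35 31
f 32 38 34
f 36 32 35
f 36 38 32
f 34 38 33
f 37 35 33
f 33 38 37
f 37 36 35
f 38 36 37
f 40 39 43
f 40 43 41
f 41 43 44
f 41 44 42
f 43 39 45
f 43 45 44
f 44 45 46
f 44 46 42
f 45 39 47
f 45 47 46
f 46 47 48
f 46 48 42
f 47 39 49
f 47 49 48
f 48 49 50
f 48 50 42
f 49 39 51
f 49 51 50
f 50 51 52
f 50 52 42
f 51 39 53
f 51 53 52
f 52 53 54
f 52 54 42
f 53 39 55
f 53 55 54
f 54 55 56
f 54 56 42
f 55 39 57
f 55 57 56
f 56 57 58
f 56 58 42
f 57 39 59
f 57 59 58
f 58 59 60
f 58 60 42
f 59 39 61
f 59 61 60
f 60 61 62
f 60 62 42
f 61 39 63
f 61 63 62
f 62 63 64
f 62 64 42
f 63 39 65
f 63 65 64
f 64 65 66
f 64 66 42
f 65 39 67
f 65 67 66
f 66 67 68
f 66 68 42
f 67 39 69
f 67 69 68
f 68 69 70
f 68 70 42
f 69 39 40
f 69 40 70
f 70 40 41
f 70 41 42
f 72 71 75
f 72 75 73
f 73 75 76
f 73 76 74
f 75 71 77
f 75 77 76
f 76 77 78
f 76 78 74
f 77 71 79
f 77 79 78
f 78 79 80
f 78 80 74
f 79 71 81
f 79 81 80
f 80 81 82
f 80 82 74
f 81 71 83
f 81 83 82
f 82 83 84
f 82 84 74
f 83 71 85
f 83 85 84
f 84 85 86
f 84 86 74
f 85 71 87
f 85 87 86
f 86 87 88
f 86 88 74
f 87 71 89
f 87 89 88
f 88 89 90
f 88 90 74
f 89 71 91
f 89 91 90
f 90 91 92
f 90 92 74
f 91 71 72
f 91 72 92
f 92 72 73
f 92 73 74

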